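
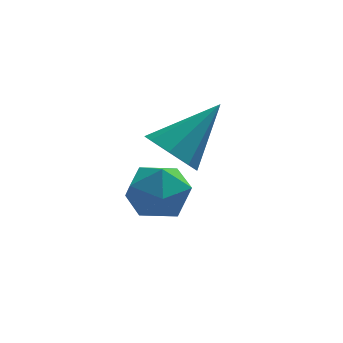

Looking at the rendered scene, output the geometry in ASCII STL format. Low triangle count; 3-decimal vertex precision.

solid 
facet normal -0.665 -0.366 -0.651
outer loop
vertex 1.016 2.395 -0.46
vertex 0.655 2.243 -0.006
vertex 0.723 2.73 -0.349
endloop
endfacet
facet normal 0.604 0.671 -0.430
outer loop
vertex 1.016 2.395 -0.46
vertex 0.723 2.73 -0.349
vertex 1.585 2.757 0.906
endloop
endfacet
facet normal -0.664 -0.366 -0.652
outer loop
vertex 0.723 2.73 -0.349
vertex 0.655 2.243 -0.006
vertex 0.389 2.78 -0.037
endloop
endfacet
facet normal 0.078 0.994 -0.075
outer loop
vertex 0.723 2.73 -0.349
vertex 0.389 2.78 -0.037
vertex 1.585 2.757 0.906
endloop
endfacet
facet normal -0.665 -0.367 -0.651
outer loop
vertex 0.389 2.78 -0.037
vertex 0.655 2.243 -0.006
vertex 0.212 2.515 0.293
endloop
endfacet
facet normal -0.351 0.813 0.465
outer loop
vertex 0.389 2.78 -0.037
vertex 0.212 2.515 0.293
vertex 1.585 2.757 0.906
endloop
endfacet
facet normal -0.665 -0.368 -0.650
outer loop
vertex 0.212 2.515 0.293
vertex 0.655 2.243 -0.006
vertex 0.294 2.091 0.449
endloop
endfacet
facet normal -0.431 0.237 0.871
outer loop
vertex 0.212 2.515 0.293
vertex 0.294 2.091 0.449
vertex 1.585 2.757 0.906
endloop
endfacet
facet normal -0.665 -0.366 -0.650
outer loop
vertex 0.294 2.091 0.449
vertex 0.655 2.243 -0.006
vertex 0.587 1.756 0.338
endloop
endfacet
facet normal -0.115 -0.401 0.909
outer loop
vertex 0.294 2.091 0.449
vertex 0.587 1.756 0.338
vertex 1.585 2.757 0.906
endloop
endfacet
facet normal -0.664 -0.368 -0.652
outer loop
vertex 0.587 1.756 0.338
vertex 0.655 2.243 -0.006
vertex 0.921 1.706 0.026
endloop
endfacet
facet normal 0.410 -0.724 0.555
outer loop
vertex 0.587 1.756 0.338
vertex 0.921 1.706 0.026
vertex 1.585 2.757 0.906
endloop
endfacet
facet normal -0.665 -0.368 -0.650
outer loop
vertex 0.921 1.706 0.026
vertex 0.655 2.243 -0.006
vertex 1.098 1.971 -0.305
endloop
endfacet
facet normal 0.840 -0.543 0.015
outer loop
vertex 0.921 1.706 0.026
vertex 1.098 1.971 -0.305
vertex 1.585 2.757 0.906
endloop
endfacet
facet normal -0.665 -0.367 -0.651
outer loop
vertex 1.098 1.971 -0.305
vertex 0.655 2.243 -0.006
vertex 1.016 2.395 -0.46
endloop
endfacet
facet normal 0.919 0.034 -0.392
outer loop
vertex 1.098 1.971 -0.305
vertex 1.016 2.395 -0.46
vertex 1.585 2.757 0.906
endloop
endfacet
facet normal -0.951 -0.283 -0.127
outer loop
vertex -0.242 0.678 -0.007
vertex -0.05 0.074 -0.1
vertex -0.19 0.278 0.492
endloop
endfacet
facet normal -0.908 0.275 0.315
outer loop
vertex -0.242 0.678 -0.007
vertex -0.19 0.278 0.492
vertex 0.012 0.884 0.545
endloop
endfacet
facet normal -0.587 0.809 -0.032
outer loop
vertex -0.242 0.678 -0.007
vertex 0.012 0.884 0.545
vertex 0.277 1.054 -0.014
endloop
endfacet
facet normal -0.431 0.582 -0.690
outer loop
vertex -0.242 0.678 -0.007
vertex 0.277 1.054 -0.014
vertex 0.238 0.553 -0.412
endloop
endfacet
facet normal -0.656 -0.093 -0.749
outer loop
vertex -0.242 0.678 -0.007
vertex 0.238 0.553 -0.412
vertex -0.05 0.074 -0.1
endloop
endfacet
facet normal -0.491 0.088 0.866
outer loop
vertex 0.012 0.884 0.545
vertex -0.19 0.278 0.492
vertex 0.362 0.407 0.792
endloop
endfacet
facet normal -0.562 -0.814 0.148
outer loop
vertex -0.19 0.278 0.492
vertex -0.05 0.074 -0.1
vertex 0.323 -0.094 0.394
endloop
endfacet
facet normal -0.086 -0.507 -0.858
outer loop
vertex -0.05 0.074 -0.1
vertex 0.238 0.553 -0.412
vertex 0.588 0.076 -0.165
endloop
endfacet
facet normal 0.278 0.584 -0.763
outer loop
vertex 0.238 0.553 -0.412
vertex 0.277 1.054 -0.014
vertex 0.79 0.682 -0.112
endloop
endfacet
facet normal 0.028 0.953 0.303
outer loop
vertex 0.277 1.054 -0.014
vertex 0.012 0.884 0.545
vertex 0.65 0.886 0.48
endloop
endfacet
facet normal 0.431 -0.582 0.690
outer loop
vertex 0.842 0.282 0.387
vertex 0.362 0.407 0.792
vertex 0.323 -0.094 0.394
endloop
endfacet
facet normal 0.587 -0.809 0.032
outer loop
vertex 0.842 0.282 0.387
vertex 0.323 -0.094 0.394
vertex 0.588 0.076 -0.165
endloop
endfacet
facet normal 0.908 -0.275 -0.315
outer loop
vertex 0.842 0.282 0.387
vertex 0.588 0.076 -0.165
vertex 0.79 0.682 -0.112
endloop
endfacet
facet normal 0.951 0.283 0.127
outer loop
vertex 0.842 0.282 0.387
vertex 0.79 0.682 -0.112
vertex 0.65 0.886 0.48
endloop
endfacet
facet normal 0.656 0.093 0.749
outer loop
vertex 0.842 0.282 0.387
vertex 0.65 0.886 0.48
vertex 0.362 0.407 0.792
endloop
endfacet
facet normal -0.278 -0.584 0.763
outer loop
vertex 0.323 -0.094 0.394
vertex 0.362 0.407 0.792
vertex -0.19 0.278 0.492
endloop
endfacet
facet normal -0.028 -0.953 -0.303
outer loop
vertex 0.588 0.076 -0.165
vertex 0.323 -0.094 0.394
vertex -0.05 0.074 -0.1
endloop
endfacet
facet normal 0.491 -0.088 -0.866
outer loop
vertex 0.79 0.682 -0.112
vertex 0.588 0.076 -0.165
vertex 0.238 0.553 -0.412
endloop
endfacet
facet normal 0.562 0.814 -0.148
outer loop
vertex 0.65 0.886 0.48
vertex 0.79 0.682 -0.112
vertex 0.277 1.054 -0.014
endloop
endfacet
facet normal 0.086 0.507 0.858
outer loop
vertex 0.362 0.407 0.792
vertex 0.65 0.886 0.48
vertex 0.012 0.884 0.545
endloop
endfacet

endsolid


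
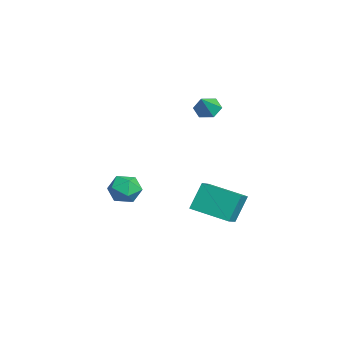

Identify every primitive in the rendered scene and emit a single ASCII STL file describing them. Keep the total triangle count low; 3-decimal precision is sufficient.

solid 
facet normal -0.523 -0.825 0.215
outer loop
vertex 0.95 -0.862 0.459
vertex 0.15 -0.465 0.034
vertex 1.337 -1.436 -0.803
endloop
endfacet
facet normal 0.809 -0.401 0.430
outer loop
vertex 2.29 0.065 -1.194
vertex 0.95 -0.862 0.459
vertex 1.337 -1.436 -0.803
endloop
endfacet
facet normal -0.524 -0.825 0.214
outer loop
vertex 1.337 -1.436 -0.803
vertex 0.15 -0.465 0.034
vertex 0.537 -1.038 -1.229
endloop
endfacet
facet normal 0.268 -0.399 -0.877
outer loop
vertex 0.537 -1.038 -1.229
vertex 2.29 0.065 -1.194
vertex 1.337 -1.436 -0.803
endloop
endfacet
facet normal -0.268 0.399 0.877
outer loop
vertex 0.95 -0.862 0.459
vertex 1.103 1.036 -0.357
vertex 0.15 -0.465 0.034
endloop
endfacet
facet normal 0.808 -0.402 0.430
outer loop
vertex 1.903 0.638 0.069
vertex 0.95 -0.862 0.459
vertex 2.29 0.065 -1.194
endloop
endfacet
facet normal -0.269 0.399 0.877
outer loop
vertex 1.903 0.638 0.069
vertex 1.103 1.036 -0.357
vertex 0.95 -0.862 0.459
endloop
endfacet
facet normal -0.809 0.401 -0.430
outer loop
vertex 0.15 -0.465 0.034
vertex 1.103 1.036 -0.357
vertex 0.537 -1.038 -1.229
endloop
endfacet
facet normal 0.268 -0.398 -0.877
outer loop
vertex 1.49 0.462 -1.619
vertex 2.29 0.065 -1.194
vertex 0.537 -1.038 -1.229
endloop
endfacet
facet normal -0.808 0.402 -0.431
outer loop
vertex 0.537 -1.038 -1.229
vertex 1.103 1.036 -0.357
vertex 1.49 0.462 -1.619
endloop
endfacet
facet normal 0.523 0.825 -0.214
outer loop
vertex 1.49 0.462 -1.619
vertex 1.903 0.638 0.069
vertex 2.29 0.065 -1.194
endloop
endfacet
facet normal 0.524 0.824 -0.214
outer loop
vertex 1.103 1.036 -0.357
vertex 1.903 0.638 0.069
vertex 1.49 0.462 -1.619
endloop
endfacet
facet normal -0.118 0.169 0.978
outer loop
vertex -4.269 -3.113 -1.375
vertex -4.196 -3.958 -1.22
vertex -3.494 -3.458 -1.222
endloop
endfacet
facet normal 0.194 0.727 0.658
outer loop
vertex -4.269 -3.113 -1.375
vertex -3.494 -3.458 -1.222
vertex -3.588 -2.869 -1.845
endloop
endfacet
facet normal -0.243 0.959 0.146
outer loop
vertex -4.269 -3.113 -1.375
vertex -3.588 -2.869 -1.845
vertex -4.349 -3.004 -2.226
endloop
endfacet
facet normal -0.825 0.546 0.147
outer loop
vertex -4.269 -3.113 -1.375
vertex -4.349 -3.004 -2.226
vertex -4.725 -3.677 -1.84
endloop
endfacet
facet normal -0.747 0.057 0.663
outer loop
vertex -4.269 -3.113 -1.375
vertex -4.725 -3.677 -1.84
vertex -4.196 -3.958 -1.22
endloop
endfacet
facet normal 0.795 0.496 0.349
outer loop
vertex -3.588 -2.869 -1.845
vertex -3.494 -3.458 -1.222
vertex -3.095 -3.563 -1.98
endloop
endfacet
facet normal 0.291 -0.406 0.866
outer loop
vertex -3.494 -3.458 -1.222
vertex -4.196 -3.958 -1.22
vertex -3.471 -4.236 -1.594
endloop
endfacet
facet normal -0.728 -0.586 0.355
outer loop
vertex -4.196 -3.958 -1.22
vertex -4.725 -3.677 -1.84
vertex -4.232 -4.371 -1.975
endloop
endfacet
facet normal -0.855 0.203 -0.478
outer loop
vertex -4.725 -3.677 -1.84
vertex -4.349 -3.004 -2.226
vertex -4.326 -3.782 -2.598
endloop
endfacet
facet normal 0.086 0.872 -0.481
outer loop
vertex -4.349 -3.004 -2.226
vertex -3.588 -2.869 -1.845
vertex -3.624 -3.282 -2.6
endloop
endfacet
facet normal 0.825 -0.546 -0.147
outer loop
vertex -3.551 -4.127 -2.445
vertex -3.095 -3.563 -1.98
vertex -3.471 -4.236 -1.594
endloop
endfacet
facet normal 0.243 -0.959 -0.146
outer loop
vertex -3.551 -4.127 -2.445
vertex -3.471 -4.236 -1.594
vertex -4.232 -4.371 -1.975
endloop
endfacet
facet normal -0.194 -0.727 -0.658
outer loop
vertex -3.551 -4.127 -2.445
vertex -4.232 -4.371 -1.975
vertex -4.326 -3.782 -2.598
endloop
endfacet
facet normal 0.118 -0.169 -0.978
outer loop
vertex -3.551 -4.127 -2.445
vertex -4.326 -3.782 -2.598
vertex -3.624 -3.282 -2.6
endloop
endfacet
facet normal 0.747 -0.057 -0.663
outer loop
vertex -3.551 -4.127 -2.445
vertex -3.624 -3.282 -2.6
vertex -3.095 -3.563 -1.98
endloop
endfacet
facet normal 0.855 -0.203 0.478
outer loop
vertex -3.471 -4.236 -1.594
vertex -3.095 -3.563 -1.98
vertex -3.494 -3.458 -1.222
endloop
endfacet
facet normal -0.086 -0.872 0.481
outer loop
vertex -4.232 -4.371 -1.975
vertex -3.471 -4.236 -1.594
vertex -4.196 -3.958 -1.22
endloop
endfacet
facet normal -0.795 -0.496 -0.349
outer loop
vertex -4.326 -3.782 -2.598
vertex -4.232 -4.371 -1.975
vertex -4.725 -3.677 -1.84
endloop
endfacet
facet normal -0.291 0.406 -0.866
outer loop
vertex -3.624 -3.282 -2.6
vertex -4.326 -3.782 -2.598
vertex -4.349 -3.004 -2.226
endloop
endfacet
facet normal 0.728 0.586 -0.355
outer loop
vertex -3.095 -3.563 -1.98
vertex -3.624 -3.282 -2.6
vertex -3.588 -2.869 -1.845
endloop
endfacet
facet normal -0.643 0.326 -0.693
outer loop
vertex -4.06 -0.307 2.268
vertex -4.329 0.103 2.711
vertex -3.824 0.305 2.337
endloop
endfacet
facet normal 0.884 -0.300 -0.358
outer loop
vertex -4.06 -0.307 2.268
vertex -3.824 0.305 2.337
vertex -3.531 -0.303 3.569
endloop
endfacet
facet normal -0.643 0.327 -0.692
outer loop
vertex -3.824 0.305 2.337
vertex -4.329 0.103 2.711
vertex -4.092 0.715 2.78
endloop
endfacet
facet normal 0.859 0.510 0.047
outer loop
vertex -3.824 0.305 2.337
vertex -4.092 0.715 2.78
vertex -3.531 -0.303 3.569
endloop
endfacet
facet normal -0.643 0.327 -0.693
outer loop
vertex -4.092 0.715 2.78
vertex -4.329 0.103 2.711
vertex -4.597 0.512 3.153
endloop
endfacet
facet normal 0.244 0.674 0.697
outer loop
vertex -4.092 0.715 2.78
vertex -4.597 0.512 3.153
vertex -3.531 -0.303 3.569
endloop
endfacet
facet normal -0.643 0.327 -0.693
outer loop
vertex -4.597 0.512 3.153
vertex -4.329 0.103 2.711
vertex -4.834 -0.1 3.084
endloop
endfacet
facet normal -0.345 0.028 0.938
outer loop
vertex -4.597 0.512 3.153
vertex -4.834 -0.1 3.084
vertex -3.531 -0.303 3.569
endloop
endfacet
facet normal -0.643 0.327 -0.693
outer loop
vertex -4.834 -0.1 3.084
vertex -4.329 0.103 2.711
vertex -4.566 -0.509 2.642
endloop
endfacet
facet normal -0.320 -0.784 0.532
outer loop
vertex -4.834 -0.1 3.084
vertex -4.566 -0.509 2.642
vertex -3.531 -0.303 3.569
endloop
endfacet
facet normal -0.643 0.327 -0.693
outer loop
vertex -4.566 -0.509 2.642
vertex -4.329 0.103 2.711
vertex -4.06 -0.307 2.268
endloop
endfacet
facet normal 0.293 -0.949 -0.116
outer loop
vertex -4.566 -0.509 2.642
vertex -4.06 -0.307 2.268
vertex -3.531 -0.303 3.569
endloop
endfacet

endsolid


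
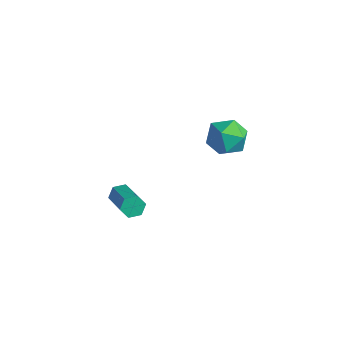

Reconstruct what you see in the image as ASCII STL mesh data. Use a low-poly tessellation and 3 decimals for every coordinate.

solid 
facet normal -0.807 0.343 -0.481
outer loop
vertex -3.271 -2.644 -3.746
vertex -3.59 -2.814 -3.332
vertex -3.378 -2.307 -3.326
endloop
endfacet
facet normal 0.558 0.711 -0.428
outer loop
vertex -3.271 -2.644 -3.746
vertex -3.378 -2.307 -3.326
vertex -1.69 -3.316 -2.802
endloop
endfacet
facet normal 0.558 0.711 -0.429
outer loop
vertex -1.69 -3.316 -2.802
vertex -3.378 -2.307 -3.326
vertex -1.798 -2.978 -2.382
endloop
endfacet
facet normal 0.806 -0.342 0.483
outer loop
vertex -1.69 -3.316 -2.802
vertex -1.798 -2.978 -2.382
vertex -2.01 -3.486 -2.388
endloop
endfacet
facet normal -0.806 0.343 -0.483
outer loop
vertex -3.378 -2.307 -3.326
vertex -3.59 -2.814 -3.332
vertex -3.698 -2.476 -2.912
endloop
endfacet
facet normal 0.110 0.888 0.447
outer loop
vertex -3.378 -2.307 -3.326
vertex -3.698 -2.476 -2.912
vertex -1.798 -2.978 -2.382
endloop
endfacet
facet normal 0.110 0.887 0.448
outer loop
vertex -1.798 -2.978 -2.382
vertex -3.698 -2.476 -2.912
vertex -2.117 -3.148 -1.967
endloop
endfacet
facet normal 0.807 -0.343 0.480
outer loop
vertex -1.798 -2.978 -2.382
vertex -2.117 -3.148 -1.967
vertex -2.01 -3.486 -2.388
endloop
endfacet
facet normal -0.806 0.342 -0.483
outer loop
vertex -3.698 -2.476 -2.912
vertex -3.59 -2.814 -3.332
vertex -3.91 -2.984 -2.918
endloop
endfacet
facet normal -0.449 0.177 0.876
outer loop
vertex -3.698 -2.476 -2.912
vertex -3.91 -2.984 -2.918
vertex -2.117 -3.148 -1.967
endloop
endfacet
facet normal -0.449 0.175 0.876
outer loop
vertex -2.117 -3.148 -1.967
vertex -3.91 -2.984 -2.918
vertex -2.329 -3.656 -1.974
endloop
endfacet
facet normal 0.807 -0.343 0.481
outer loop
vertex -2.117 -3.148 -1.967
vertex -2.329 -3.656 -1.974
vertex -2.01 -3.486 -2.388
endloop
endfacet
facet normal -0.806 0.342 -0.483
outer loop
vertex -3.91 -2.984 -2.918
vertex -3.59 -2.814 -3.332
vertex -3.802 -3.322 -3.338
endloop
endfacet
facet normal -0.558 -0.711 0.428
outer loop
vertex -3.91 -2.984 -2.918
vertex -3.802 -3.322 -3.338
vertex -2.329 -3.656 -1.974
endloop
endfacet
facet normal -0.558 -0.711 0.428
outer loop
vertex -2.329 -3.656 -1.974
vertex -3.802 -3.322 -3.338
vertex -2.222 -3.993 -2.394
endloop
endfacet
facet normal 0.807 -0.343 0.481
outer loop
vertex -2.329 -3.656 -1.974
vertex -2.222 -3.993 -2.394
vertex -2.01 -3.486 -2.388
endloop
endfacet
facet normal -0.807 0.343 -0.480
outer loop
vertex -3.802 -3.322 -3.338
vertex -3.59 -2.814 -3.332
vertex -3.483 -3.152 -3.753
endloop
endfacet
facet normal -0.109 -0.887 -0.448
outer loop
vertex -3.802 -3.322 -3.338
vertex -3.483 -3.152 -3.753
vertex -2.222 -3.993 -2.394
endloop
endfacet
facet normal -0.110 -0.888 -0.447
outer loop
vertex -2.222 -3.993 -2.394
vertex -3.483 -3.152 -3.753
vertex -1.902 -3.824 -2.808
endloop
endfacet
facet normal 0.806 -0.343 0.483
outer loop
vertex -2.222 -3.993 -2.394
vertex -1.902 -3.824 -2.808
vertex -2.01 -3.486 -2.388
endloop
endfacet
facet normal -0.807 0.343 -0.481
outer loop
vertex -3.483 -3.152 -3.753
vertex -3.59 -2.814 -3.332
vertex -3.271 -2.644 -3.746
endloop
endfacet
facet normal 0.449 -0.175 -0.876
outer loop
vertex -3.483 -3.152 -3.753
vertex -3.271 -2.644 -3.746
vertex -1.902 -3.824 -2.808
endloop
endfacet
facet normal 0.448 -0.177 -0.876
outer loop
vertex -1.902 -3.824 -2.808
vertex -3.271 -2.644 -3.746
vertex -1.69 -3.316 -2.802
endloop
endfacet
facet normal 0.806 -0.342 0.483
outer loop
vertex -1.902 -3.824 -2.808
vertex -1.69 -3.316 -2.802
vertex -2.01 -3.486 -2.388
endloop
endfacet
facet normal -0.991 0.093 0.098
outer loop
vertex -3.17 2.661 -1.587
vertex -3.302 1.811 -2.116
vertex -3.206 1.771 -1.112
endloop
endfacet
facet normal -0.651 0.378 0.658
outer loop
vertex -3.17 2.661 -1.587
vertex -3.206 1.771 -1.112
vertex -2.525 2.464 -0.836
endloop
endfacet
facet normal -0.212 0.885 0.414
outer loop
vertex -3.17 2.661 -1.587
vertex -2.525 2.464 -0.836
vertex -2.201 2.931 -1.669
endloop
endfacet
facet normal -0.280 0.913 -0.296
outer loop
vertex -3.17 2.661 -1.587
vertex -2.201 2.931 -1.669
vertex -2.68 2.528 -2.46
endloop
endfacet
facet normal -0.761 0.424 -0.492
outer loop
vertex -3.17 2.661 -1.587
vertex -2.68 2.528 -2.46
vertex -3.302 1.811 -2.116
endloop
endfacet
facet normal -0.254 -0.132 0.958
outer loop
vertex -2.525 2.464 -0.836
vertex -3.206 1.771 -1.112
vertex -2.26 1.492 -0.9
endloop
endfacet
facet normal -0.802 -0.594 0.053
outer loop
vertex -3.206 1.771 -1.112
vertex -3.302 1.811 -2.116
vertex -2.739 1.089 -1.691
endloop
endfacet
facet normal -0.431 -0.058 -0.901
outer loop
vertex -3.302 1.811 -2.116
vertex -2.68 2.528 -2.46
vertex -2.415 1.556 -2.524
endloop
endfacet
facet normal 0.347 0.734 -0.584
outer loop
vertex -2.68 2.528 -2.46
vertex -2.201 2.931 -1.669
vertex -1.734 2.249 -2.248
endloop
endfacet
facet normal 0.457 0.688 0.564
outer loop
vertex -2.201 2.931 -1.669
vertex -2.525 2.464 -0.836
vertex -1.638 2.209 -1.244
endloop
endfacet
facet normal 0.280 -0.913 0.296
outer loop
vertex -1.77 1.359 -1.773
vertex -2.26 1.492 -0.9
vertex -2.739 1.089 -1.691
endloop
endfacet
facet normal 0.212 -0.885 -0.414
outer loop
vertex -1.77 1.359 -1.773
vertex -2.739 1.089 -1.691
vertex -2.415 1.556 -2.524
endloop
endfacet
facet normal 0.651 -0.378 -0.658
outer loop
vertex -1.77 1.359 -1.773
vertex -2.415 1.556 -2.524
vertex -1.734 2.249 -2.248
endloop
endfacet
facet normal 0.991 -0.093 -0.098
outer loop
vertex -1.77 1.359 -1.773
vertex -1.734 2.249 -2.248
vertex -1.638 2.209 -1.244
endloop
endfacet
facet normal 0.761 -0.424 0.492
outer loop
vertex -1.77 1.359 -1.773
vertex -1.638 2.209 -1.244
vertex -2.26 1.492 -0.9
endloop
endfacet
facet normal -0.347 -0.734 0.584
outer loop
vertex -2.739 1.089 -1.691
vertex -2.26 1.492 -0.9
vertex -3.206 1.771 -1.112
endloop
endfacet
facet normal -0.457 -0.688 -0.564
outer loop
vertex -2.415 1.556 -2.524
vertex -2.739 1.089 -1.691
vertex -3.302 1.811 -2.116
endloop
endfacet
facet normal 0.254 0.132 -0.958
outer loop
vertex -1.734 2.249 -2.248
vertex -2.415 1.556 -2.524
vertex -2.68 2.528 -2.46
endloop
endfacet
facet normal 0.802 0.594 -0.053
outer loop
vertex -1.638 2.209 -1.244
vertex -1.734 2.249 -2.248
vertex -2.201 2.931 -1.669
endloop
endfacet
facet normal 0.431 0.058 0.901
outer loop
vertex -2.26 1.492 -0.9
vertex -1.638 2.209 -1.244
vertex -2.525 2.464 -0.836
endloop
endfacet

endsolid


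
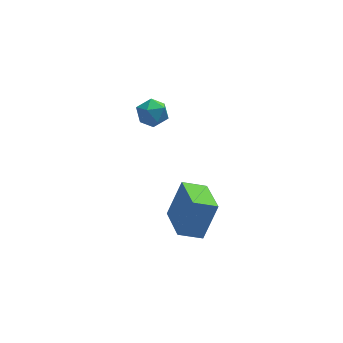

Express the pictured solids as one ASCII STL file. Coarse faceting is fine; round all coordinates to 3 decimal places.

solid 
facet normal 0.253 0.859 0.446
outer loop
vertex -1.698 4.599 0.022
vertex -1.579 4.252 0.623
vertex -1.058 4.34 0.157
endloop
endfacet
facet normal 0.408 0.878 -0.250
outer loop
vertex -1.698 4.599 0.022
vertex -1.058 4.34 0.157
vertex -1.331 4.283 -0.489
endloop
endfacet
facet normal -0.195 0.765 -0.613
outer loop
vertex -1.698 4.599 0.022
vertex -1.331 4.283 -0.489
vertex -2.022 4.16 -0.423
endloop
endfacet
facet normal -0.722 0.677 -0.142
outer loop
vertex -1.698 4.599 0.022
vertex -2.022 4.16 -0.423
vertex -2.175 4.141 0.264
endloop
endfacet
facet normal -0.445 0.734 0.512
outer loop
vertex -1.698 4.599 0.022
vertex -2.175 4.141 0.264
vertex -1.579 4.252 0.623
endloop
endfacet
facet normal 0.855 0.339 -0.391
outer loop
vertex -1.331 4.283 -0.489
vertex -1.058 4.34 0.157
vertex -0.985 3.739 -0.204
endloop
endfacet
facet normal 0.605 0.308 0.734
outer loop
vertex -1.058 4.34 0.157
vertex -1.579 4.252 0.623
vertex -1.138 3.72 0.483
endloop
endfacet
facet normal -0.527 0.106 0.843
outer loop
vertex -1.579 4.252 0.623
vertex -2.175 4.141 0.264
vertex -1.829 3.597 0.549
endloop
endfacet
facet normal -0.976 0.012 -0.217
outer loop
vertex -2.175 4.141 0.264
vertex -2.022 4.16 -0.423
vertex -2.102 3.54 -0.097
endloop
endfacet
facet normal -0.122 0.157 -0.980
outer loop
vertex -2.022 4.16 -0.423
vertex -1.331 4.283 -0.489
vertex -1.581 3.628 -0.563
endloop
endfacet
facet normal 0.722 -0.677 0.142
outer loop
vertex -1.462 3.281 0.038
vertex -0.985 3.739 -0.204
vertex -1.138 3.72 0.483
endloop
endfacet
facet normal 0.195 -0.765 0.613
outer loop
vertex -1.462 3.281 0.038
vertex -1.138 3.72 0.483
vertex -1.829 3.597 0.549
endloop
endfacet
facet normal -0.408 -0.878 0.250
outer loop
vertex -1.462 3.281 0.038
vertex -1.829 3.597 0.549
vertex -2.102 3.54 -0.097
endloop
endfacet
facet normal -0.253 -0.859 -0.446
outer loop
vertex -1.462 3.281 0.038
vertex -2.102 3.54 -0.097
vertex -1.581 3.628 -0.563
endloop
endfacet
facet normal 0.445 -0.734 -0.512
outer loop
vertex -1.462 3.281 0.038
vertex -1.581 3.628 -0.563
vertex -0.985 3.739 -0.204
endloop
endfacet
facet normal 0.976 -0.012 0.217
outer loop
vertex -1.138 3.72 0.483
vertex -0.985 3.739 -0.204
vertex -1.058 4.34 0.157
endloop
endfacet
facet normal 0.122 -0.157 0.980
outer loop
vertex -1.829 3.597 0.549
vertex -1.138 3.72 0.483
vertex -1.579 4.252 0.623
endloop
endfacet
facet normal -0.855 -0.339 0.391
outer loop
vertex -2.102 3.54 -0.097
vertex -1.829 3.597 0.549
vertex -2.175 4.141 0.264
endloop
endfacet
facet normal -0.605 -0.308 -0.734
outer loop
vertex -1.581 3.628 -0.563
vertex -2.102 3.54 -0.097
vertex -2.022 4.16 -0.423
endloop
endfacet
facet normal 0.527 -0.106 -0.843
outer loop
vertex -0.985 3.739 -0.204
vertex -1.581 3.628 -0.563
vertex -1.331 4.283 -0.489
endloop
endfacet
facet normal -0.922 -0.016 0.386
outer loop
vertex -0.789 -1.293 -0.474
vertex -0.962 0.301 -0.819
vertex -1.399 -1.678 -1.947
endloop
endfacet
facet normal 0.106 -0.972 0.210
outer loop
vertex -0.458 -1.661 -2.341
vertex -0.789 -1.293 -0.474
vertex -1.399 -1.678 -1.947
endloop
endfacet
facet normal -0.923 -0.016 0.386
outer loop
vertex -1.399 -1.678 -1.947
vertex -0.962 0.301 -0.819
vertex -1.571 -0.084 -2.292
endloop
endfacet
facet normal -0.372 -0.235 -0.898
outer loop
vertex -1.571 -0.084 -2.292
vertex -0.458 -1.661 -2.341
vertex -1.399 -1.678 -1.947
endloop
endfacet
facet normal 0.372 0.235 0.898
outer loop
vertex -0.789 -1.293 -0.474
vertex -0.021 0.318 -1.213
vertex -0.962 0.301 -0.819
endloop
endfacet
facet normal 0.106 -0.972 0.210
outer loop
vertex 0.151 -1.276 -0.868
vertex -0.789 -1.293 -0.474
vertex -0.458 -1.661 -2.341
endloop
endfacet
facet normal 0.372 0.235 0.898
outer loop
vertex 0.151 -1.276 -0.868
vertex -0.021 0.318 -1.213
vertex -0.789 -1.293 -0.474
endloop
endfacet
facet normal -0.106 0.972 -0.210
outer loop
vertex -0.962 0.301 -0.819
vertex -0.021 0.318 -1.213
vertex -1.571 -0.084 -2.292
endloop
endfacet
facet normal -0.372 -0.235 -0.898
outer loop
vertex -0.631 -0.067 -2.686
vertex -0.458 -1.661 -2.341
vertex -1.571 -0.084 -2.292
endloop
endfacet
facet normal -0.106 0.972 -0.210
outer loop
vertex -1.571 -0.084 -2.292
vertex -0.021 0.318 -1.213
vertex -0.631 -0.067 -2.686
endloop
endfacet
facet normal 0.922 0.017 -0.386
outer loop
vertex -0.631 -0.067 -2.686
vertex 0.151 -1.276 -0.868
vertex -0.458 -1.661 -2.341
endloop
endfacet
facet normal 0.922 0.016 -0.386
outer loop
vertex -0.021 0.318 -1.213
vertex 0.151 -1.276 -0.868
vertex -0.631 -0.067 -2.686
endloop
endfacet

endsolid


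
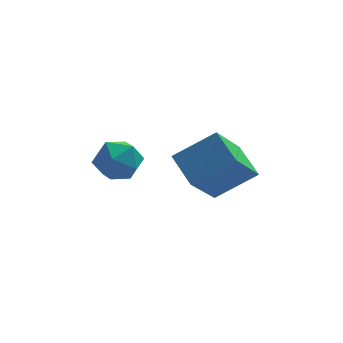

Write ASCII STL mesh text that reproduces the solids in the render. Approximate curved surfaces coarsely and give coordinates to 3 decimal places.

solid 
facet normal -0.852 0.328 0.408
outer loop
vertex -3.283 -2.168 3.43
vertex -3.504 -2.791 3.47
vertex -3.162 -2.528 3.972
endloop
endfacet
facet normal -0.309 0.759 0.573
outer loop
vertex -3.283 -2.168 3.43
vertex -3.162 -2.528 3.972
vertex -2.687 -2.143 3.718
endloop
endfacet
facet normal -0.024 0.999 -0.038
outer loop
vertex -3.283 -2.168 3.43
vertex -2.687 -2.143 3.718
vertex -2.735 -2.169 3.057
endloop
endfacet
facet normal -0.392 0.716 -0.578
outer loop
vertex -3.283 -2.168 3.43
vertex -2.735 -2.169 3.057
vertex -3.24 -2.569 2.904
endloop
endfacet
facet normal -0.904 0.301 -0.304
outer loop
vertex -3.283 -2.168 3.43
vertex -3.24 -2.569 2.904
vertex -3.504 -2.791 3.47
endloop
endfacet
facet normal 0.186 0.371 0.910
outer loop
vertex -2.687 -2.143 3.718
vertex -3.162 -2.528 3.972
vertex -2.54 -2.751 3.936
endloop
endfacet
facet normal -0.693 -0.325 0.643
outer loop
vertex -3.162 -2.528 3.972
vertex -3.504 -2.791 3.47
vertex -3.045 -3.151 3.783
endloop
endfacet
facet normal -0.778 -0.370 -0.508
outer loop
vertex -3.504 -2.791 3.47
vertex -3.24 -2.569 2.904
vertex -3.093 -3.177 3.122
endloop
endfacet
facet normal 0.052 0.299 -0.953
outer loop
vertex -3.24 -2.569 2.904
vertex -2.735 -2.169 3.057
vertex -2.618 -2.792 2.868
endloop
endfacet
facet normal 0.647 0.758 -0.077
outer loop
vertex -2.735 -2.169 3.057
vertex -2.687 -2.143 3.718
vertex -2.276 -2.529 3.37
endloop
endfacet
facet normal 0.392 -0.716 0.578
outer loop
vertex -2.497 -3.152 3.41
vertex -2.54 -2.751 3.936
vertex -3.045 -3.151 3.783
endloop
endfacet
facet normal 0.024 -0.999 0.038
outer loop
vertex -2.497 -3.152 3.41
vertex -3.045 -3.151 3.783
vertex -3.093 -3.177 3.122
endloop
endfacet
facet normal 0.309 -0.759 -0.573
outer loop
vertex -2.497 -3.152 3.41
vertex -3.093 -3.177 3.122
vertex -2.618 -2.792 2.868
endloop
endfacet
facet normal 0.852 -0.328 -0.408
outer loop
vertex -2.497 -3.152 3.41
vertex -2.618 -2.792 2.868
vertex -2.276 -2.529 3.37
endloop
endfacet
facet normal 0.904 -0.301 0.304
outer loop
vertex -2.497 -3.152 3.41
vertex -2.276 -2.529 3.37
vertex -2.54 -2.751 3.936
endloop
endfacet
facet normal -0.052 -0.299 0.953
outer loop
vertex -3.045 -3.151 3.783
vertex -2.54 -2.751 3.936
vertex -3.162 -2.528 3.972
endloop
endfacet
facet normal -0.647 -0.758 0.077
outer loop
vertex -3.093 -3.177 3.122
vertex -3.045 -3.151 3.783
vertex -3.504 -2.791 3.47
endloop
endfacet
facet normal -0.186 -0.371 -0.910
outer loop
vertex -2.618 -2.792 2.868
vertex -3.093 -3.177 3.122
vertex -3.24 -2.569 2.904
endloop
endfacet
facet normal 0.693 0.325 -0.643
outer loop
vertex -2.276 -2.529 3.37
vertex -2.618 -2.792 2.868
vertex -2.735 -2.169 3.057
endloop
endfacet
facet normal 0.778 0.370 0.508
outer loop
vertex -2.54 -2.751 3.936
vertex -2.276 -2.529 3.37
vertex -2.687 -2.143 3.718
endloop
endfacet
facet normal -0.428 -0.562 0.708
outer loop
vertex -0.283 -3.791 3.999
vertex -0.642 -2.967 4.436
vertex -1.32 -3.875 3.306
endloop
endfacet
facet normal 0.359 -0.825 -0.437
outer loop
vertex -0.678 -3.033 2.244
vertex -0.283 -3.791 3.999
vertex -1.32 -3.875 3.306
endloop
endfacet
facet normal -0.428 -0.561 0.708
outer loop
vertex -1.32 -3.875 3.306
vertex -0.642 -2.967 4.436
vertex -1.679 -3.05 3.743
endloop
endfacet
facet normal -0.829 -0.067 -0.555
outer loop
vertex -1.679 -3.05 3.743
vertex -0.678 -3.033 2.244
vertex -1.32 -3.875 3.306
endloop
endfacet
facet normal 0.829 0.067 0.555
outer loop
vertex -0.283 -3.791 3.999
vertex 0.0 -2.125 3.374
vertex -0.642 -2.967 4.436
endloop
endfacet
facet normal 0.358 -0.825 -0.437
outer loop
vertex 0.359 -2.95 2.937
vertex -0.283 -3.791 3.999
vertex -0.678 -3.033 2.244
endloop
endfacet
facet normal 0.829 0.067 0.555
outer loop
vertex 0.359 -2.95 2.937
vertex 0.0 -2.125 3.374
vertex -0.283 -3.791 3.999
endloop
endfacet
facet normal -0.358 0.825 0.437
outer loop
vertex -0.642 -2.967 4.436
vertex 0.0 -2.125 3.374
vertex -1.679 -3.05 3.743
endloop
endfacet
facet normal -0.829 -0.067 -0.555
outer loop
vertex -1.037 -2.209 2.681
vertex -0.678 -3.033 2.244
vertex -1.679 -3.05 3.743
endloop
endfacet
facet normal -0.359 0.825 0.437
outer loop
vertex -1.679 -3.05 3.743
vertex 0.0 -2.125 3.374
vertex -1.037 -2.209 2.681
endloop
endfacet
facet normal 0.428 0.562 -0.708
outer loop
vertex -1.037 -2.209 2.681
vertex 0.359 -2.95 2.937
vertex -0.678 -3.033 2.244
endloop
endfacet
facet normal 0.428 0.561 -0.708
outer loop
vertex 0.0 -2.125 3.374
vertex 0.359 -2.95 2.937
vertex -1.037 -2.209 2.681
endloop
endfacet

endsolid


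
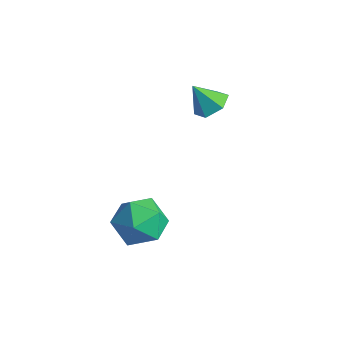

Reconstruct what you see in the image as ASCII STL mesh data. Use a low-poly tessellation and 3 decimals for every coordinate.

solid 
facet normal -0.765 0.642 0.055
outer loop
vertex -0.185 -3.122 -4.045
vertex -0.626 -3.703 -3.394
vertex -0.016 -3.002 -3.089
endloop
endfacet
facet normal -0.157 0.983 -0.096
outer loop
vertex -0.185 -3.122 -4.045
vertex -0.016 -3.002 -3.089
vertex 0.723 -2.946 -3.727
endloop
endfacet
facet normal 0.108 0.707 -0.699
outer loop
vertex -0.185 -3.122 -4.045
vertex 0.723 -2.946 -3.727
vertex 0.57 -3.613 -4.426
endloop
endfacet
facet normal -0.338 0.195 -0.921
outer loop
vertex -0.185 -3.122 -4.045
vertex 0.57 -3.613 -4.426
vertex -0.263 -4.081 -4.22
endloop
endfacet
facet normal -0.877 0.154 -0.456
outer loop
vertex -0.185 -3.122 -4.045
vertex -0.263 -4.081 -4.22
vertex -0.626 -3.703 -3.394
endloop
endfacet
facet normal 0.307 0.849 0.430
outer loop
vertex 0.723 -2.946 -3.727
vertex -0.016 -3.002 -3.089
vertex 0.843 -3.419 -2.88
endloop
endfacet
facet normal -0.677 0.296 0.674
outer loop
vertex -0.016 -3.002 -3.089
vertex -0.626 -3.703 -3.394
vertex 0.01 -3.887 -2.674
endloop
endfacet
facet normal -0.858 -0.491 -0.152
outer loop
vertex -0.626 -3.703 -3.394
vertex -0.263 -4.081 -4.22
vertex -0.143 -4.554 -3.373
endloop
endfacet
facet normal 0.014 -0.424 -0.905
outer loop
vertex -0.263 -4.081 -4.22
vertex 0.57 -3.613 -4.426
vertex 0.596 -4.498 -4.011
endloop
endfacet
facet normal 0.734 0.403 -0.546
outer loop
vertex 0.57 -3.613 -4.426
vertex 0.723 -2.946 -3.727
vertex 1.206 -3.797 -3.706
endloop
endfacet
facet normal 0.338 -0.195 0.921
outer loop
vertex 0.765 -4.378 -3.055
vertex 0.843 -3.419 -2.88
vertex 0.01 -3.887 -2.674
endloop
endfacet
facet normal -0.108 -0.707 0.699
outer loop
vertex 0.765 -4.378 -3.055
vertex 0.01 -3.887 -2.674
vertex -0.143 -4.554 -3.373
endloop
endfacet
facet normal 0.157 -0.983 0.096
outer loop
vertex 0.765 -4.378 -3.055
vertex -0.143 -4.554 -3.373
vertex 0.596 -4.498 -4.011
endloop
endfacet
facet normal 0.765 -0.642 -0.055
outer loop
vertex 0.765 -4.378 -3.055
vertex 0.596 -4.498 -4.011
vertex 1.206 -3.797 -3.706
endloop
endfacet
facet normal 0.877 -0.154 0.456
outer loop
vertex 0.765 -4.378 -3.055
vertex 1.206 -3.797 -3.706
vertex 0.843 -3.419 -2.88
endloop
endfacet
facet normal -0.014 0.424 0.905
outer loop
vertex 0.01 -3.887 -2.674
vertex 0.843 -3.419 -2.88
vertex -0.016 -3.002 -3.089
endloop
endfacet
facet normal -0.734 -0.403 0.546
outer loop
vertex -0.143 -4.554 -3.373
vertex 0.01 -3.887 -2.674
vertex -0.626 -3.703 -3.394
endloop
endfacet
facet normal -0.307 -0.849 -0.430
outer loop
vertex 0.596 -4.498 -4.011
vertex -0.143 -4.554 -3.373
vertex -0.263 -4.081 -4.22
endloop
endfacet
facet normal 0.677 -0.296 -0.674
outer loop
vertex 1.206 -3.797 -3.706
vertex 0.596 -4.498 -4.011
vertex 0.57 -3.613 -4.426
endloop
endfacet
facet normal 0.858 0.491 0.152
outer loop
vertex 0.843 -3.419 -2.88
vertex 1.206 -3.797 -3.706
vertex 0.723 -2.946 -3.727
endloop
endfacet
facet normal 0.414 0.382 -0.826
outer loop
vertex 0.366 -0.446 0.105
vertex -0.222 -0.39 -0.164
vertex 0.024 0.1 0.186
endloop
endfacet
facet normal 0.459 0.158 0.875
outer loop
vertex 0.366 -0.446 0.105
vertex 0.024 0.1 0.186
vertex -0.658 -0.79 0.704
endloop
endfacet
facet normal 0.414 0.382 -0.826
outer loop
vertex 0.024 0.1 0.186
vertex -0.222 -0.39 -0.164
vertex -0.565 0.157 -0.083
endloop
endfacet
facet normal -0.271 0.631 0.727
outer loop
vertex 0.024 0.1 0.186
vertex -0.565 0.157 -0.083
vertex -0.658 -0.79 0.704
endloop
endfacet
facet normal 0.414 0.382 -0.826
outer loop
vertex -0.565 0.157 -0.083
vertex -0.222 -0.39 -0.164
vertex -0.811 -0.333 -0.433
endloop
endfacet
facet normal -0.925 0.292 0.242
outer loop
vertex -0.565 0.157 -0.083
vertex -0.811 -0.333 -0.433
vertex -0.658 -0.79 0.704
endloop
endfacet
facet normal 0.414 0.381 -0.827
outer loop
vertex -0.811 -0.333 -0.433
vertex -0.222 -0.39 -0.164
vertex -0.469 -0.879 -0.513
endloop
endfacet
facet normal -0.850 -0.519 -0.094
outer loop
vertex -0.811 -0.333 -0.433
vertex -0.469 -0.879 -0.513
vertex -0.658 -0.79 0.704
endloop
endfacet
facet normal 0.414 0.381 -0.827
outer loop
vertex -0.469 -0.879 -0.513
vertex -0.222 -0.39 -0.164
vertex 0.12 -0.936 -0.244
endloop
endfacet
facet normal -0.120 -0.991 0.054
outer loop
vertex -0.469 -0.879 -0.513
vertex 0.12 -0.936 -0.244
vertex -0.658 -0.79 0.704
endloop
endfacet
facet normal 0.414 0.381 -0.827
outer loop
vertex 0.12 -0.936 -0.244
vertex -0.222 -0.39 -0.164
vertex 0.366 -0.446 0.105
endloop
endfacet
facet normal 0.534 -0.652 0.539
outer loop
vertex 0.12 -0.936 -0.244
vertex 0.366 -0.446 0.105
vertex -0.658 -0.79 0.704
endloop
endfacet

endsolid


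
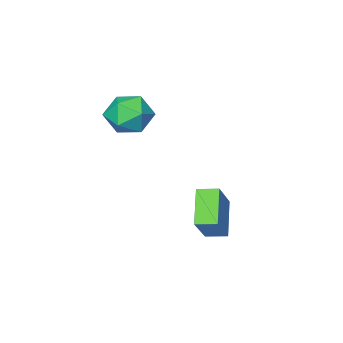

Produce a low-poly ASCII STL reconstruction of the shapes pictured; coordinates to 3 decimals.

solid 
facet normal -0.635 0.762 0.127
outer loop
vertex -1.991 1.178 -3.165
vertex -0.788 1.928 -1.642
vertex -1.09 2.126 -4.343
endloop
endfacet
facet normal -0.578 -0.360 -0.732
outer loop
vertex -0.512 1.432 -4.458
vertex -1.991 1.178 -3.165
vertex -1.09 2.126 -4.343
endloop
endfacet
facet normal -0.635 0.762 0.127
outer loop
vertex -1.09 2.126 -4.343
vertex -0.788 1.928 -1.642
vertex 0.113 2.875 -2.82
endloop
endfacet
facet normal 0.513 0.538 -0.669
outer loop
vertex 0.113 2.875 -2.82
vertex -0.512 1.432 -4.458
vertex -1.09 2.126 -4.343
endloop
endfacet
facet normal -0.512 -0.538 0.670
outer loop
vertex -1.991 1.178 -3.165
vertex -0.21 1.234 -1.757
vertex -0.788 1.928 -1.642
endloop
endfacet
facet normal -0.578 -0.361 -0.732
outer loop
vertex -1.413 0.485 -3.28
vertex -1.991 1.178 -3.165
vertex -0.512 1.432 -4.458
endloop
endfacet
facet normal -0.512 -0.538 0.669
outer loop
vertex -1.413 0.485 -3.28
vertex -0.21 1.234 -1.757
vertex -1.991 1.178 -3.165
endloop
endfacet
facet normal 0.578 0.360 0.732
outer loop
vertex -0.788 1.928 -1.642
vertex -0.21 1.234 -1.757
vertex 0.113 2.875 -2.82
endloop
endfacet
facet normal 0.512 0.538 -0.669
outer loop
vertex 0.691 2.182 -2.935
vertex -0.512 1.432 -4.458
vertex 0.113 2.875 -2.82
endloop
endfacet
facet normal 0.578 0.361 0.732
outer loop
vertex 0.113 2.875 -2.82
vertex -0.21 1.234 -1.757
vertex 0.691 2.182 -2.935
endloop
endfacet
facet normal 0.635 -0.762 -0.127
outer loop
vertex 0.691 2.182 -2.935
vertex -1.413 0.485 -3.28
vertex -0.512 1.432 -4.458
endloop
endfacet
facet normal 0.635 -0.762 -0.127
outer loop
vertex -0.21 1.234 -1.757
vertex -1.413 0.485 -3.28
vertex 0.691 2.182 -2.935
endloop
endfacet
facet normal -0.905 0.124 0.407
outer loop
vertex -0.954 -2.116 0.783
vertex -1.042 -3.208 0.921
vertex -0.598 -2.585 1.717
endloop
endfacet
facet normal -0.489 0.691 0.533
outer loop
vertex -0.954 -2.116 0.783
vertex -0.598 -2.585 1.717
vertex -0.001 -1.791 1.236
endloop
endfacet
facet normal -0.281 0.955 -0.095
outer loop
vertex -0.954 -2.116 0.783
vertex -0.001 -1.791 1.236
vertex -0.077 -1.922 0.142
endloop
endfacet
facet normal -0.568 0.552 -0.610
outer loop
vertex -0.954 -2.116 0.783
vertex -0.077 -1.922 0.142
vertex -0.72 -2.798 -0.052
endloop
endfacet
facet normal -0.953 0.039 -0.299
outer loop
vertex -0.954 -2.116 0.783
vertex -0.72 -2.798 -0.052
vertex -1.042 -3.208 0.921
endloop
endfacet
facet normal 0.093 0.464 0.881
outer loop
vertex -0.001 -1.791 1.236
vertex -0.598 -2.585 1.717
vertex 0.5 -2.682 1.652
endloop
endfacet
facet normal -0.581 -0.452 0.677
outer loop
vertex -0.598 -2.585 1.717
vertex -1.042 -3.208 0.921
vertex -0.143 -3.558 1.458
endloop
endfacet
facet normal -0.660 -0.589 -0.467
outer loop
vertex -1.042 -3.208 0.921
vertex -0.72 -2.798 -0.052
vertex -0.219 -3.689 0.364
endloop
endfacet
facet normal -0.036 0.241 -0.970
outer loop
vertex -0.72 -2.798 -0.052
vertex -0.077 -1.922 0.142
vertex 0.378 -2.895 -0.117
endloop
endfacet
facet normal 0.429 0.893 -0.137
outer loop
vertex -0.077 -1.922 0.142
vertex -0.001 -1.791 1.236
vertex 0.822 -2.272 0.679
endloop
endfacet
facet normal 0.568 -0.552 0.610
outer loop
vertex 0.734 -3.364 0.817
vertex 0.5 -2.682 1.652
vertex -0.143 -3.558 1.458
endloop
endfacet
facet normal 0.281 -0.955 0.095
outer loop
vertex 0.734 -3.364 0.817
vertex -0.143 -3.558 1.458
vertex -0.219 -3.689 0.364
endloop
endfacet
facet normal 0.489 -0.691 -0.533
outer loop
vertex 0.734 -3.364 0.817
vertex -0.219 -3.689 0.364
vertex 0.378 -2.895 -0.117
endloop
endfacet
facet normal 0.905 -0.124 -0.407
outer loop
vertex 0.734 -3.364 0.817
vertex 0.378 -2.895 -0.117
vertex 0.822 -2.272 0.679
endloop
endfacet
facet normal 0.953 -0.039 0.299
outer loop
vertex 0.734 -3.364 0.817
vertex 0.822 -2.272 0.679
vertex 0.5 -2.682 1.652
endloop
endfacet
facet normal 0.036 -0.241 0.970
outer loop
vertex -0.143 -3.558 1.458
vertex 0.5 -2.682 1.652
vertex -0.598 -2.585 1.717
endloop
endfacet
facet normal -0.429 -0.893 0.137
outer loop
vertex -0.219 -3.689 0.364
vertex -0.143 -3.558 1.458
vertex -1.042 -3.208 0.921
endloop
endfacet
facet normal -0.093 -0.464 -0.881
outer loop
vertex 0.378 -2.895 -0.117
vertex -0.219 -3.689 0.364
vertex -0.72 -2.798 -0.052
endloop
endfacet
facet normal 0.581 0.452 -0.677
outer loop
vertex 0.822 -2.272 0.679
vertex 0.378 -2.895 -0.117
vertex -0.077 -1.922 0.142
endloop
endfacet
facet normal 0.660 0.589 0.467
outer loop
vertex 0.5 -2.682 1.652
vertex 0.822 -2.272 0.679
vertex -0.001 -1.791 1.236
endloop
endfacet

endsolid


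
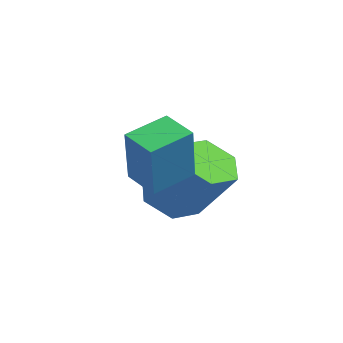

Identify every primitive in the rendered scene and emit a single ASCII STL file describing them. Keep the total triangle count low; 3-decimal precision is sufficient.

solid 
facet normal -0.583 -0.275 -0.765
outer loop
vertex -3.764 -1.205 -4.276
vertex -4.183 -1.786 -3.748
vertex -4.484 -0.951 -3.819
endloop
endfacet
facet normal 0.077 0.918 -0.389
outer loop
vertex -3.764 -1.205 -4.276
vertex -4.484 -0.951 -3.819
vertex -2.639 -0.673 -2.801
endloop
endfacet
facet normal 0.076 0.918 -0.388
outer loop
vertex -2.639 -0.673 -2.801
vertex -4.484 -0.951 -3.819
vertex -3.359 -0.42 -2.343
endloop
endfacet
facet normal 0.583 0.276 0.764
outer loop
vertex -2.639 -0.673 -2.801
vertex -3.359 -0.42 -2.343
vertex -3.057 -1.254 -2.272
endloop
endfacet
facet normal -0.584 -0.275 -0.764
outer loop
vertex -4.484 -0.951 -3.819
vertex -4.183 -1.786 -3.748
vertex -4.902 -1.532 -3.29
endloop
endfacet
facet normal -0.663 0.706 0.251
outer loop
vertex -4.484 -0.951 -3.819
vertex -4.902 -1.532 -3.29
vertex -3.359 -0.42 -2.343
endloop
endfacet
facet normal -0.663 0.706 0.251
outer loop
vertex -3.359 -0.42 -2.343
vertex -4.902 -1.532 -3.29
vertex -3.777 -1.0 -1.815
endloop
endfacet
facet normal 0.583 0.276 0.764
outer loop
vertex -3.359 -0.42 -2.343
vertex -3.777 -1.0 -1.815
vertex -3.057 -1.254 -2.272
endloop
endfacet
facet normal -0.584 -0.275 -0.764
outer loop
vertex -4.902 -1.532 -3.29
vertex -4.183 -1.786 -3.748
vertex -4.601 -2.367 -3.219
endloop
endfacet
facet normal -0.739 -0.212 0.640
outer loop
vertex -4.902 -1.532 -3.29
vertex -4.601 -2.367 -3.219
vertex -3.777 -1.0 -1.815
endloop
endfacet
facet normal -0.739 -0.212 0.640
outer loop
vertex -3.777 -1.0 -1.815
vertex -4.601 -2.367 -3.219
vertex -3.476 -1.835 -1.744
endloop
endfacet
facet normal 0.583 0.275 0.765
outer loop
vertex -3.777 -1.0 -1.815
vertex -3.476 -1.835 -1.744
vertex -3.057 -1.254 -2.272
endloop
endfacet
facet normal -0.583 -0.276 -0.764
outer loop
vertex -4.601 -2.367 -3.219
vertex -4.183 -1.786 -3.748
vertex -3.881 -2.62 -3.677
endloop
endfacet
facet normal -0.075 -0.918 0.389
outer loop
vertex -4.601 -2.367 -3.219
vertex -3.881 -2.62 -3.677
vertex -3.476 -1.835 -1.744
endloop
endfacet
facet normal -0.077 -0.918 0.389
outer loop
vertex -3.476 -1.835 -1.744
vertex -3.881 -2.62 -3.677
vertex -2.756 -2.089 -2.201
endloop
endfacet
facet normal 0.583 0.275 0.765
outer loop
vertex -3.476 -1.835 -1.744
vertex -2.756 -2.089 -2.201
vertex -3.057 -1.254 -2.272
endloop
endfacet
facet normal -0.583 -0.276 -0.764
outer loop
vertex -3.881 -2.62 -3.677
vertex -4.183 -1.786 -3.748
vertex -3.463 -2.04 -4.205
endloop
endfacet
facet normal 0.662 -0.706 -0.251
outer loop
vertex -3.881 -2.62 -3.677
vertex -3.463 -2.04 -4.205
vertex -2.756 -2.089 -2.201
endloop
endfacet
facet normal 0.663 -0.705 -0.251
outer loop
vertex -2.756 -2.089 -2.201
vertex -3.463 -2.04 -4.205
vertex -2.338 -1.508 -2.73
endloop
endfacet
facet normal 0.584 0.275 0.764
outer loop
vertex -2.756 -2.089 -2.201
vertex -2.338 -1.508 -2.73
vertex -3.057 -1.254 -2.272
endloop
endfacet
facet normal -0.583 -0.275 -0.765
outer loop
vertex -3.463 -2.04 -4.205
vertex -4.183 -1.786 -3.748
vertex -3.764 -1.205 -4.276
endloop
endfacet
facet normal 0.739 0.212 -0.640
outer loop
vertex -3.463 -2.04 -4.205
vertex -3.764 -1.205 -4.276
vertex -2.338 -1.508 -2.73
endloop
endfacet
facet normal 0.739 0.212 -0.640
outer loop
vertex -2.338 -1.508 -2.73
vertex -3.764 -1.205 -4.276
vertex -2.639 -0.673 -2.801
endloop
endfacet
facet normal 0.584 0.275 0.764
outer loop
vertex -2.338 -1.508 -2.73
vertex -2.639 -0.673 -2.801
vertex -3.057 -1.254 -2.272
endloop
endfacet
facet normal -0.890 -0.306 0.337
outer loop
vertex -1.813 -3.914 -0.651
vertex -2.064 -2.77 -0.274
vertex -2.551 -3.544 -2.262
endloop
endfacet
facet normal 0.203 -0.930 -0.307
outer loop
vertex -1.696 -3.25 -2.586
vertex -1.813 -3.914 -0.651
vertex -2.551 -3.544 -2.262
endloop
endfacet
facet normal -0.890 -0.307 0.337
outer loop
vertex -2.551 -3.544 -2.262
vertex -2.064 -2.77 -0.274
vertex -2.802 -2.401 -1.885
endloop
endfacet
facet normal -0.407 0.204 -0.890
outer loop
vertex -2.802 -2.401 -1.885
vertex -1.696 -3.25 -2.586
vertex -2.551 -3.544 -2.262
endloop
endfacet
facet normal 0.407 -0.204 0.890
outer loop
vertex -1.813 -3.914 -0.651
vertex -1.209 -2.476 -0.598
vertex -2.064 -2.77 -0.274
endloop
endfacet
facet normal 0.205 -0.930 -0.307
outer loop
vertex -0.958 -3.619 -0.975
vertex -1.813 -3.914 -0.651
vertex -1.696 -3.25 -2.586
endloop
endfacet
facet normal 0.408 -0.204 0.890
outer loop
vertex -0.958 -3.619 -0.975
vertex -1.209 -2.476 -0.598
vertex -1.813 -3.914 -0.651
endloop
endfacet
facet normal -0.204 0.930 0.306
outer loop
vertex -2.064 -2.77 -0.274
vertex -1.209 -2.476 -0.598
vertex -2.802 -2.401 -1.885
endloop
endfacet
facet normal -0.408 0.204 -0.890
outer loop
vertex -1.947 -2.106 -2.209
vertex -1.696 -3.25 -2.586
vertex -2.802 -2.401 -1.885
endloop
endfacet
facet normal -0.204 0.929 0.307
outer loop
vertex -2.802 -2.401 -1.885
vertex -1.209 -2.476 -0.598
vertex -1.947 -2.106 -2.209
endloop
endfacet
facet normal 0.890 0.307 -0.338
outer loop
vertex -1.947 -2.106 -2.209
vertex -0.958 -3.619 -0.975
vertex -1.696 -3.25 -2.586
endloop
endfacet
facet normal 0.890 0.307 -0.337
outer loop
vertex -1.209 -2.476 -0.598
vertex -0.958 -3.619 -0.975
vertex -1.947 -2.106 -2.209
endloop
endfacet

endsolid


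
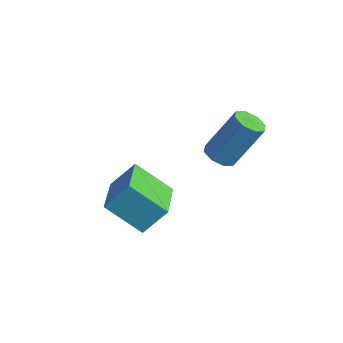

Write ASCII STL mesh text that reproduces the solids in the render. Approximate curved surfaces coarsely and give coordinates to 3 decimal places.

solid 
facet normal -0.247 -0.456 -0.855
outer loop
vertex -2.585 3.162 0.479
vertex -3.162 3.385 0.527
vertex -2.634 3.584 0.268
endloop
endfacet
facet normal 0.963 -0.022 -0.267
outer loop
vertex -2.585 3.162 0.479
vertex -2.634 3.584 0.268
vertex -2.102 4.051 2.146
endloop
endfacet
facet normal 0.963 -0.022 -0.267
outer loop
vertex -2.102 4.051 2.146
vertex -2.634 3.584 0.268
vertex -2.151 4.473 1.934
endloop
endfacet
facet normal 0.248 0.458 0.854
outer loop
vertex -2.102 4.051 2.146
vertex -2.151 4.473 1.934
vertex -2.678 4.275 2.193
endloop
endfacet
facet normal -0.247 -0.458 -0.854
outer loop
vertex -2.634 3.584 0.268
vertex -3.162 3.385 0.527
vertex -2.992 3.889 0.208
endloop
endfacet
facet normal 0.608 0.614 -0.504
outer loop
vertex -2.634 3.584 0.268
vertex -2.992 3.889 0.208
vertex -2.151 4.473 1.934
endloop
endfacet
facet normal 0.608 0.614 -0.504
outer loop
vertex -2.151 4.473 1.934
vertex -2.992 3.889 0.208
vertex -2.509 4.779 1.875
endloop
endfacet
facet normal 0.249 0.456 0.855
outer loop
vertex -2.151 4.473 1.934
vertex -2.509 4.779 1.875
vertex -2.678 4.275 2.193
endloop
endfacet
facet normal -0.248 -0.457 -0.854
outer loop
vertex -2.992 3.889 0.208
vertex -3.162 3.385 0.527
vertex -3.449 3.9 0.335
endloop
endfacet
facet normal -0.102 0.890 -0.445
outer loop
vertex -2.992 3.889 0.208
vertex -3.449 3.9 0.335
vertex -2.509 4.779 1.875
endloop
endfacet
facet normal -0.102 0.890 -0.445
outer loop
vertex -2.509 4.779 1.875
vertex -3.449 3.9 0.335
vertex -2.966 4.79 2.002
endloop
endfacet
facet normal 0.248 0.456 0.855
outer loop
vertex -2.509 4.779 1.875
vertex -2.966 4.79 2.002
vertex -2.678 4.275 2.193
endloop
endfacet
facet normal -0.247 -0.456 -0.855
outer loop
vertex -3.449 3.9 0.335
vertex -3.162 3.385 0.527
vertex -3.738 3.609 0.574
endloop
endfacet
facet normal -0.754 0.645 -0.126
outer loop
vertex -3.449 3.9 0.335
vertex -3.738 3.609 0.574
vertex -2.966 4.79 2.002
endloop
endfacet
facet normal -0.754 0.644 -0.125
outer loop
vertex -2.966 4.79 2.002
vertex -3.738 3.609 0.574
vertex -3.255 4.498 2.241
endloop
endfacet
facet normal 0.247 0.455 0.855
outer loop
vertex -2.966 4.79 2.002
vertex -3.255 4.498 2.241
vertex -2.678 4.275 2.193
endloop
endfacet
facet normal -0.248 -0.458 -0.854
outer loop
vertex -3.738 3.609 0.574
vertex -3.162 3.385 0.527
vertex -3.689 3.187 0.786
endloop
endfacet
facet normal -0.963 0.022 0.267
outer loop
vertex -3.738 3.609 0.574
vertex -3.689 3.187 0.786
vertex -3.255 4.498 2.241
endloop
endfacet
facet normal -0.963 0.022 0.268
outer loop
vertex -3.255 4.498 2.241
vertex -3.689 3.187 0.786
vertex -3.206 4.076 2.452
endloop
endfacet
facet normal 0.247 0.456 0.855
outer loop
vertex -3.255 4.498 2.241
vertex -3.206 4.076 2.452
vertex -2.678 4.275 2.193
endloop
endfacet
facet normal -0.249 -0.456 -0.855
outer loop
vertex -3.689 3.187 0.786
vertex -3.162 3.385 0.527
vertex -3.331 2.881 0.845
endloop
endfacet
facet normal -0.608 -0.614 0.504
outer loop
vertex -3.689 3.187 0.786
vertex -3.331 2.881 0.845
vertex -3.206 4.076 2.452
endloop
endfacet
facet normal -0.608 -0.614 0.504
outer loop
vertex -3.206 4.076 2.452
vertex -3.331 2.881 0.845
vertex -2.848 3.771 2.512
endloop
endfacet
facet normal 0.247 0.458 0.854
outer loop
vertex -3.206 4.076 2.452
vertex -2.848 3.771 2.512
vertex -2.678 4.275 2.193
endloop
endfacet
facet normal -0.248 -0.456 -0.855
outer loop
vertex -3.331 2.881 0.845
vertex -3.162 3.385 0.527
vertex -2.874 2.87 0.718
endloop
endfacet
facet normal 0.102 -0.890 0.445
outer loop
vertex -3.331 2.881 0.845
vertex -2.874 2.87 0.718
vertex -2.848 3.771 2.512
endloop
endfacet
facet normal 0.102 -0.890 0.445
outer loop
vertex -2.848 3.771 2.512
vertex -2.874 2.87 0.718
vertex -2.391 3.76 2.385
endloop
endfacet
facet normal 0.248 0.457 0.854
outer loop
vertex -2.848 3.771 2.512
vertex -2.391 3.76 2.385
vertex -2.678 4.275 2.193
endloop
endfacet
facet normal -0.247 -0.455 -0.855
outer loop
vertex -2.874 2.87 0.718
vertex -3.162 3.385 0.527
vertex -2.585 3.162 0.479
endloop
endfacet
facet normal 0.755 -0.644 0.125
outer loop
vertex -2.874 2.87 0.718
vertex -2.585 3.162 0.479
vertex -2.391 3.76 2.385
endloop
endfacet
facet normal 0.754 -0.645 0.126
outer loop
vertex -2.391 3.76 2.385
vertex -2.585 3.162 0.479
vertex -2.102 4.051 2.146
endloop
endfacet
facet normal 0.247 0.456 0.855
outer loop
vertex -2.391 3.76 2.385
vertex -2.102 4.051 2.146
vertex -2.678 4.275 2.193
endloop
endfacet
facet normal -0.764 0.610 -0.209
outer loop
vertex -4.919 1.196 -0.089
vertex -3.94 2.06 -1.146
vertex -5.27 0.431 -1.04
endloop
endfacet
facet normal -0.583 -0.515 0.629
outer loop
vertex -3.78 -0.76 -0.634
vertex -4.919 1.196 -0.089
vertex -5.27 0.431 -1.04
endloop
endfacet
facet normal -0.764 0.610 -0.208
outer loop
vertex -5.27 0.431 -1.04
vertex -3.94 2.06 -1.146
vertex -4.292 1.295 -2.097
endloop
endfacet
facet normal -0.277 -0.602 -0.749
outer loop
vertex -4.292 1.295 -2.097
vertex -3.78 -0.76 -0.634
vertex -5.27 0.431 -1.04
endloop
endfacet
facet normal 0.277 0.602 0.749
outer loop
vertex -4.919 1.196 -0.089
vertex -2.45 0.869 -0.74
vertex -3.94 2.06 -1.146
endloop
endfacet
facet normal -0.582 -0.514 0.629
outer loop
vertex -3.428 0.005 0.317
vertex -4.919 1.196 -0.089
vertex -3.78 -0.76 -0.634
endloop
endfacet
facet normal 0.277 0.602 0.749
outer loop
vertex -3.428 0.005 0.317
vertex -2.45 0.869 -0.74
vertex -4.919 1.196 -0.089
endloop
endfacet
facet normal 0.583 0.514 -0.629
outer loop
vertex -3.94 2.06 -1.146
vertex -2.45 0.869 -0.74
vertex -4.292 1.295 -2.097
endloop
endfacet
facet normal -0.277 -0.602 -0.749
outer loop
vertex -2.801 0.104 -1.691
vertex -3.78 -0.76 -0.634
vertex -4.292 1.295 -2.097
endloop
endfacet
facet normal 0.582 0.515 -0.629
outer loop
vertex -4.292 1.295 -2.097
vertex -2.45 0.869 -0.74
vertex -2.801 0.104 -1.691
endloop
endfacet
facet normal 0.764 -0.611 0.208
outer loop
vertex -2.801 0.104 -1.691
vertex -3.428 0.005 0.317
vertex -3.78 -0.76 -0.634
endloop
endfacet
facet normal 0.764 -0.610 0.209
outer loop
vertex -2.45 0.869 -0.74
vertex -3.428 0.005 0.317
vertex -2.801 0.104 -1.691
endloop
endfacet

endsolid


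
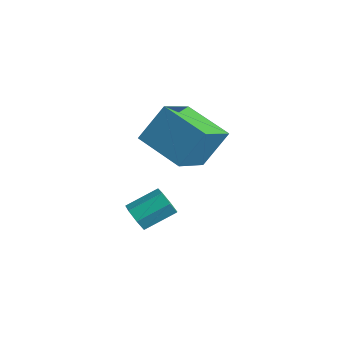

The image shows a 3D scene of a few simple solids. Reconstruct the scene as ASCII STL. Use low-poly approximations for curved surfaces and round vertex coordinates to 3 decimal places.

solid 
facet normal -0.931 -0.195 0.310
outer loop
vertex -4.034 2.69 3.692
vertex -4.681 4.3 2.76
vertex -4.324 1.714 2.208
endloop
endfacet
facet normal 0.328 -0.817 0.473
outer loop
vertex -2.379 2.12 1.56
vertex -4.034 2.69 3.692
vertex -4.324 1.714 2.208
endloop
endfacet
facet normal -0.931 -0.195 0.310
outer loop
vertex -4.324 1.714 2.208
vertex -4.681 4.3 2.76
vertex -4.971 3.324 1.275
endloop
endfacet
facet normal -0.161 -0.543 -0.824
outer loop
vertex -4.971 3.324 1.275
vertex -2.379 2.12 1.56
vertex -4.324 1.714 2.208
endloop
endfacet
facet normal 0.162 0.542 0.825
outer loop
vertex -4.034 2.69 3.692
vertex -2.736 4.706 2.112
vertex -4.681 4.3 2.76
endloop
endfacet
facet normal 0.328 -0.818 0.473
outer loop
vertex -2.089 3.096 3.045
vertex -4.034 2.69 3.692
vertex -2.379 2.12 1.56
endloop
endfacet
facet normal 0.161 0.542 0.824
outer loop
vertex -2.089 3.096 3.045
vertex -2.736 4.706 2.112
vertex -4.034 2.69 3.692
endloop
endfacet
facet normal -0.328 0.818 -0.473
outer loop
vertex -4.681 4.3 2.76
vertex -2.736 4.706 2.112
vertex -4.971 3.324 1.275
endloop
endfacet
facet normal -0.161 -0.542 -0.825
outer loop
vertex -3.026 3.73 0.628
vertex -2.379 2.12 1.56
vertex -4.971 3.324 1.275
endloop
endfacet
facet normal -0.328 0.817 -0.473
outer loop
vertex -4.971 3.324 1.275
vertex -2.736 4.706 2.112
vertex -3.026 3.73 0.628
endloop
endfacet
facet normal 0.931 0.195 -0.310
outer loop
vertex -3.026 3.73 0.628
vertex -2.089 3.096 3.045
vertex -2.379 2.12 1.56
endloop
endfacet
facet normal 0.931 0.194 -0.310
outer loop
vertex -2.736 4.706 2.112
vertex -2.089 3.096 3.045
vertex -3.026 3.73 0.628
endloop
endfacet
facet normal -0.274 -0.841 -0.467
outer loop
vertex -3.796 1.596 -2.494
vertex -4.039 1.35 -1.908
vertex -4.362 1.717 -2.38
endloop
endfacet
facet normal -0.067 0.500 -0.863
outer loop
vertex -3.796 1.596 -2.494
vertex -4.362 1.717 -2.38
vertex -3.399 2.816 -1.818
endloop
endfacet
facet normal -0.067 0.500 -0.863
outer loop
vertex -3.399 2.816 -1.818
vertex -4.362 1.717 -2.38
vertex -3.965 2.937 -1.704
endloop
endfacet
facet normal 0.274 0.841 0.466
outer loop
vertex -3.399 2.816 -1.818
vertex -3.965 2.937 -1.704
vertex -3.641 2.57 -1.232
endloop
endfacet
facet normal -0.274 -0.841 -0.467
outer loop
vertex -4.362 1.717 -2.38
vertex -4.039 1.35 -1.908
vertex -4.685 1.562 -1.911
endloop
endfacet
facet normal -0.791 0.473 -0.389
outer loop
vertex -4.362 1.717 -2.38
vertex -4.685 1.562 -1.911
vertex -3.965 2.937 -1.704
endloop
endfacet
facet normal -0.791 0.473 -0.389
outer loop
vertex -3.965 2.937 -1.704
vertex -4.685 1.562 -1.911
vertex -4.288 2.782 -1.235
endloop
endfacet
facet normal 0.273 0.841 0.466
outer loop
vertex -3.965 2.937 -1.704
vertex -4.288 2.782 -1.235
vertex -3.641 2.57 -1.232
endloop
endfacet
facet normal -0.274 -0.841 -0.467
outer loop
vertex -4.685 1.562 -1.911
vertex -4.039 1.35 -1.908
vertex -4.521 1.247 -1.44
endloop
endfacet
facet normal -0.921 0.089 0.380
outer loop
vertex -4.685 1.562 -1.911
vertex -4.521 1.247 -1.44
vertex -4.288 2.782 -1.235
endloop
endfacet
facet normal -0.921 0.089 0.379
outer loop
vertex -4.288 2.782 -1.235
vertex -4.521 1.247 -1.44
vertex -4.124 2.467 -0.763
endloop
endfacet
facet normal 0.273 0.841 0.466
outer loop
vertex -4.288 2.782 -1.235
vertex -4.124 2.467 -0.763
vertex -3.641 2.57 -1.232
endloop
endfacet
facet normal -0.273 -0.841 -0.466
outer loop
vertex -4.521 1.247 -1.44
vertex -4.039 1.35 -1.908
vertex -3.994 1.01 -1.321
endloop
endfacet
facet normal -0.357 -0.362 0.861
outer loop
vertex -4.521 1.247 -1.44
vertex -3.994 1.01 -1.321
vertex -4.124 2.467 -0.763
endloop
endfacet
facet normal -0.356 -0.362 0.862
outer loop
vertex -4.124 2.467 -0.763
vertex -3.994 1.01 -1.321
vertex -3.597 2.23 -0.645
endloop
endfacet
facet normal 0.274 0.841 0.467
outer loop
vertex -4.124 2.467 -0.763
vertex -3.597 2.23 -0.645
vertex -3.641 2.57 -1.232
endloop
endfacet
facet normal -0.273 -0.841 -0.466
outer loop
vertex -3.994 1.01 -1.321
vertex -4.039 1.35 -1.908
vertex -3.5 1.029 -1.645
endloop
endfacet
facet normal 0.476 -0.540 0.694
outer loop
vertex -3.994 1.01 -1.321
vertex -3.5 1.029 -1.645
vertex -3.597 2.23 -0.645
endloop
endfacet
facet normal 0.474 -0.540 0.695
outer loop
vertex -3.597 2.23 -0.645
vertex -3.5 1.029 -1.645
vertex -3.103 2.248 -0.968
endloop
endfacet
facet normal 0.274 0.841 0.466
outer loop
vertex -3.597 2.23 -0.645
vertex -3.103 2.248 -0.968
vertex -3.641 2.57 -1.232
endloop
endfacet
facet normal -0.273 -0.841 -0.467
outer loop
vertex -3.5 1.029 -1.645
vertex -4.039 1.35 -1.908
vertex -3.412 1.29 -2.166
endloop
endfacet
facet normal 0.950 -0.312 0.004
outer loop
vertex -3.5 1.029 -1.645
vertex -3.412 1.29 -2.166
vertex -3.103 2.248 -0.968
endloop
endfacet
facet normal 0.950 -0.312 0.004
outer loop
vertex -3.103 2.248 -0.968
vertex -3.412 1.29 -2.166
vertex -3.015 2.509 -1.49
endloop
endfacet
facet normal 0.274 0.841 0.467
outer loop
vertex -3.103 2.248 -0.968
vertex -3.015 2.509 -1.49
vertex -3.641 2.57 -1.232
endloop
endfacet
facet normal -0.272 -0.842 -0.466
outer loop
vertex -3.412 1.29 -2.166
vertex -4.039 1.35 -1.908
vertex -3.796 1.596 -2.494
endloop
endfacet
facet normal 0.709 0.151 -0.689
outer loop
vertex -3.412 1.29 -2.166
vertex -3.796 1.596 -2.494
vertex -3.015 2.509 -1.49
endloop
endfacet
facet normal 0.709 0.151 -0.689
outer loop
vertex -3.015 2.509 -1.49
vertex -3.796 1.596 -2.494
vertex -3.399 2.816 -1.818
endloop
endfacet
facet normal 0.274 0.841 0.466
outer loop
vertex -3.015 2.509 -1.49
vertex -3.399 2.816 -1.818
vertex -3.641 2.57 -1.232
endloop
endfacet

endsolid


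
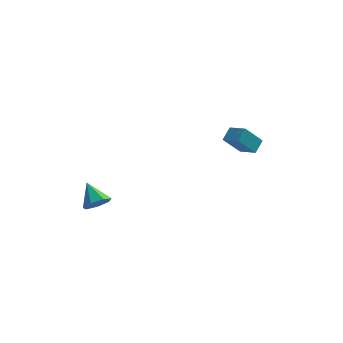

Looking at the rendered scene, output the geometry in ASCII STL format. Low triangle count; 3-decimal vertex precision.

solid 
facet normal -0.593 -0.278 0.755
outer loop
vertex 3.698 1.527 -2.316
vertex 3.978 2.184 -1.854
vertex 2.897 2.15 -2.716
endloop
endfacet
facet normal -0.330 -0.772 -0.543
outer loop
vertex 3.722 2.536 -3.766
vertex 3.698 1.527 -2.316
vertex 2.897 2.15 -2.716
endloop
endfacet
facet normal -0.593 -0.279 0.755
outer loop
vertex 2.897 2.15 -2.716
vertex 3.978 2.184 -1.854
vertex 3.177 2.806 -2.254
endloop
endfacet
facet normal -0.734 0.572 -0.367
outer loop
vertex 3.177 2.806 -2.254
vertex 3.722 2.536 -3.766
vertex 2.897 2.15 -2.716
endloop
endfacet
facet normal 0.734 -0.571 0.367
outer loop
vertex 3.698 1.527 -2.316
vertex 4.803 2.57 -2.904
vertex 3.978 2.184 -1.854
endloop
endfacet
facet normal -0.329 -0.773 -0.543
outer loop
vertex 4.523 1.914 -3.366
vertex 3.698 1.527 -2.316
vertex 3.722 2.536 -3.766
endloop
endfacet
facet normal 0.734 -0.571 0.366
outer loop
vertex 4.523 1.914 -3.366
vertex 4.803 2.57 -2.904
vertex 3.698 1.527 -2.316
endloop
endfacet
facet normal 0.329 0.773 0.543
outer loop
vertex 3.978 2.184 -1.854
vertex 4.803 2.57 -2.904
vertex 3.177 2.806 -2.254
endloop
endfacet
facet normal -0.735 0.571 -0.367
outer loop
vertex 4.002 3.193 -3.304
vertex 3.722 2.536 -3.766
vertex 3.177 2.806 -2.254
endloop
endfacet
facet normal 0.329 0.772 0.543
outer loop
vertex 3.177 2.806 -2.254
vertex 4.803 2.57 -2.904
vertex 4.002 3.193 -3.304
endloop
endfacet
facet normal 0.593 0.278 -0.755
outer loop
vertex 4.002 3.193 -3.304
vertex 4.523 1.914 -3.366
vertex 3.722 2.536 -3.766
endloop
endfacet
facet normal 0.594 0.278 -0.755
outer loop
vertex 4.803 2.57 -2.904
vertex 4.523 1.914 -3.366
vertex 4.002 3.193 -3.304
endloop
endfacet
facet normal 0.470 -0.636 -0.612
outer loop
vertex -1.89 -4.462 -2.69
vertex -2.23 -4.17 -3.254
vertex -1.598 -3.982 -2.964
endloop
endfacet
facet normal 0.465 0.209 0.861
outer loop
vertex -1.89 -4.462 -2.69
vertex -1.598 -3.982 -2.964
vertex -2.85 -3.33 -2.446
endloop
endfacet
facet normal 0.470 -0.636 -0.612
outer loop
vertex -1.598 -3.982 -2.964
vertex -2.23 -4.17 -3.254
vertex -1.782 -3.644 -3.456
endloop
endfacet
facet normal 0.540 0.774 0.330
outer loop
vertex -1.598 -3.982 -2.964
vertex -1.782 -3.644 -3.456
vertex -2.85 -3.33 -2.446
endloop
endfacet
facet normal 0.471 -0.636 -0.612
outer loop
vertex -1.782 -3.644 -3.456
vertex -2.23 -4.17 -3.254
vertex -2.302 -3.702 -3.796
endloop
endfacet
facet normal 0.053 0.968 -0.245
outer loop
vertex -1.782 -3.644 -3.456
vertex -2.302 -3.702 -3.796
vertex -2.85 -3.33 -2.446
endloop
endfacet
facet normal 0.470 -0.636 -0.612
outer loop
vertex -2.302 -3.702 -3.796
vertex -2.23 -4.17 -3.254
vertex -2.769 -4.112 -3.728
endloop
endfacet
facet normal -0.629 0.645 -0.433
outer loop
vertex -2.302 -3.702 -3.796
vertex -2.769 -4.112 -3.728
vertex -2.85 -3.33 -2.446
endloop
endfacet
facet normal 0.470 -0.635 -0.612
outer loop
vertex -2.769 -4.112 -3.728
vertex -2.23 -4.17 -3.254
vertex -2.829 -4.566 -3.303
endloop
endfacet
facet normal -0.995 0.046 -0.091
outer loop
vertex -2.769 -4.112 -3.728
vertex -2.829 -4.566 -3.303
vertex -2.85 -3.33 -2.446
endloop
endfacet
facet normal 0.471 -0.636 -0.612
outer loop
vertex -2.829 -4.566 -3.303
vertex -2.23 -4.17 -3.254
vertex -2.438 -4.721 -2.841
endloop
endfacet
facet normal -0.766 -0.375 0.522
outer loop
vertex -2.829 -4.566 -3.303
vertex -2.438 -4.721 -2.841
vertex -2.85 -3.33 -2.446
endloop
endfacet
facet normal 0.469 -0.636 -0.612
outer loop
vertex -2.438 -4.721 -2.841
vertex -2.23 -4.17 -3.254
vertex -1.89 -4.462 -2.69
endloop
endfacet
facet normal -0.117 -0.303 0.946
outer loop
vertex -2.438 -4.721 -2.841
vertex -1.89 -4.462 -2.69
vertex -2.85 -3.33 -2.446
endloop
endfacet

endsolid


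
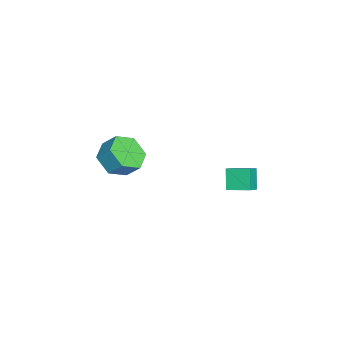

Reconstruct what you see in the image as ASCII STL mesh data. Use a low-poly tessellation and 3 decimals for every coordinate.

solid 
facet normal -0.806 0.249 -0.537
outer loop
vertex -1.159 3.474 0.279
vertex -0.972 4.575 0.509
vertex -0.493 3.561 -0.679
endloop
endfacet
facet normal -0.164 -0.966 -0.201
outer loop
vertex 0.272 3.325 -0.169
vertex -1.159 3.474 0.279
vertex -0.493 3.561 -0.679
endloop
endfacet
facet normal -0.806 0.248 -0.537
outer loop
vertex -0.493 3.561 -0.679
vertex -0.972 4.575 0.509
vertex -0.307 4.662 -0.45
endloop
endfacet
facet normal 0.569 0.074 -0.819
outer loop
vertex -0.307 4.662 -0.45
vertex 0.272 3.325 -0.169
vertex -0.493 3.561 -0.679
endloop
endfacet
facet normal -0.569 -0.074 0.819
outer loop
vertex -1.159 3.474 0.279
vertex -0.207 4.339 1.019
vertex -0.972 4.575 0.509
endloop
endfacet
facet normal -0.163 -0.966 -0.201
outer loop
vertex -0.393 3.238 0.79
vertex -1.159 3.474 0.279
vertex 0.272 3.325 -0.169
endloop
endfacet
facet normal -0.569 -0.074 0.819
outer loop
vertex -0.393 3.238 0.79
vertex -0.207 4.339 1.019
vertex -1.159 3.474 0.279
endloop
endfacet
facet normal 0.164 0.966 0.201
outer loop
vertex -0.972 4.575 0.509
vertex -0.207 4.339 1.019
vertex -0.307 4.662 -0.45
endloop
endfacet
facet normal 0.569 0.074 -0.819
outer loop
vertex 0.459 4.426 0.061
vertex 0.272 3.325 -0.169
vertex -0.307 4.662 -0.45
endloop
endfacet
facet normal 0.163 0.966 0.201
outer loop
vertex -0.307 4.662 -0.45
vertex -0.207 4.339 1.019
vertex 0.459 4.426 0.061
endloop
endfacet
facet normal 0.806 -0.249 0.537
outer loop
vertex 0.459 4.426 0.061
vertex -0.393 3.238 0.79
vertex 0.272 3.325 -0.169
endloop
endfacet
facet normal 0.806 -0.248 0.538
outer loop
vertex -0.207 4.339 1.019
vertex -0.393 3.238 0.79
vertex 0.459 4.426 0.061
endloop
endfacet
facet normal -0.250 -0.647 -0.720
outer loop
vertex -2.381 -2.45 -1.514
vertex -3.425 -2.32 -1.269
vertex -2.959 -1.681 -2.005
endloop
endfacet
facet normal 0.807 0.272 -0.524
outer loop
vertex -2.381 -2.45 -1.514
vertex -2.959 -1.681 -2.005
vertex -2.111 -1.75 -0.736
endloop
endfacet
facet normal 0.807 0.273 -0.524
outer loop
vertex -2.111 -1.75 -0.736
vertex -2.959 -1.681 -2.005
vertex -2.69 -0.982 -1.227
endloop
endfacet
facet normal 0.250 0.648 0.719
outer loop
vertex -2.111 -1.75 -0.736
vertex -2.69 -0.982 -1.227
vertex -3.155 -1.62 -0.491
endloop
endfacet
facet normal -0.250 -0.647 -0.720
outer loop
vertex -2.959 -1.681 -2.005
vertex -3.425 -2.32 -1.269
vertex -4.003 -1.551 -1.76
endloop
endfacet
facet normal -0.060 0.753 -0.656
outer loop
vertex -2.959 -1.681 -2.005
vertex -4.003 -1.551 -1.76
vertex -2.69 -0.982 -1.227
endloop
endfacet
facet normal -0.060 0.753 -0.655
outer loop
vertex -2.69 -0.982 -1.227
vertex -4.003 -1.551 -1.76
vertex -3.733 -0.852 -0.982
endloop
endfacet
facet normal 0.250 0.648 0.720
outer loop
vertex -2.69 -0.982 -1.227
vertex -3.733 -0.852 -0.982
vertex -3.155 -1.62 -0.491
endloop
endfacet
facet normal -0.250 -0.647 -0.720
outer loop
vertex -4.003 -1.551 -1.76
vertex -3.425 -2.32 -1.269
vertex -4.469 -2.19 -1.024
endloop
endfacet
facet normal -0.867 0.481 -0.131
outer loop
vertex -4.003 -1.551 -1.76
vertex -4.469 -2.19 -1.024
vertex -3.733 -0.852 -0.982
endloop
endfacet
facet normal -0.867 0.481 -0.132
outer loop
vertex -3.733 -0.852 -0.982
vertex -4.469 -2.19 -1.024
vertex -4.199 -1.49 -0.246
endloop
endfacet
facet normal 0.250 0.648 0.720
outer loop
vertex -3.733 -0.852 -0.982
vertex -4.199 -1.49 -0.246
vertex -3.155 -1.62 -0.491
endloop
endfacet
facet normal -0.250 -0.648 -0.719
outer loop
vertex -4.469 -2.19 -1.024
vertex -3.425 -2.32 -1.269
vertex -3.89 -2.958 -0.533
endloop
endfacet
facet normal -0.806 -0.272 0.525
outer loop
vertex -4.469 -2.19 -1.024
vertex -3.89 -2.958 -0.533
vertex -4.199 -1.49 -0.246
endloop
endfacet
facet normal -0.807 -0.272 0.524
outer loop
vertex -4.199 -1.49 -0.246
vertex -3.89 -2.958 -0.533
vertex -3.621 -2.259 0.245
endloop
endfacet
facet normal 0.250 0.647 0.720
outer loop
vertex -4.199 -1.49 -0.246
vertex -3.621 -2.259 0.245
vertex -3.155 -1.62 -0.491
endloop
endfacet
facet normal -0.250 -0.648 -0.720
outer loop
vertex -3.89 -2.958 -0.533
vertex -3.425 -2.32 -1.269
vertex -2.847 -3.088 -0.778
endloop
endfacet
facet normal 0.060 -0.753 0.656
outer loop
vertex -3.89 -2.958 -0.533
vertex -2.847 -3.088 -0.778
vertex -3.621 -2.259 0.245
endloop
endfacet
facet normal 0.060 -0.753 0.656
outer loop
vertex -3.621 -2.259 0.245
vertex -2.847 -3.088 -0.778
vertex -2.577 -2.389 -0.0
endloop
endfacet
facet normal 0.250 0.647 0.720
outer loop
vertex -3.621 -2.259 0.245
vertex -2.577 -2.389 -0.0
vertex -3.155 -1.62 -0.491
endloop
endfacet
facet normal -0.250 -0.648 -0.720
outer loop
vertex -2.847 -3.088 -0.778
vertex -3.425 -2.32 -1.269
vertex -2.381 -2.45 -1.514
endloop
endfacet
facet normal 0.867 -0.481 0.132
outer loop
vertex -2.847 -3.088 -0.778
vertex -2.381 -2.45 -1.514
vertex -2.577 -2.389 -0.0
endloop
endfacet
facet normal 0.867 -0.481 0.132
outer loop
vertex -2.577 -2.389 -0.0
vertex -2.381 -2.45 -1.514
vertex -2.111 -1.75 -0.736
endloop
endfacet
facet normal 0.250 0.647 0.720
outer loop
vertex -2.577 -2.389 -0.0
vertex -2.111 -1.75 -0.736
vertex -3.155 -1.62 -0.491
endloop
endfacet

endsolid


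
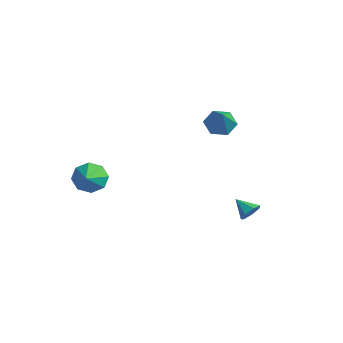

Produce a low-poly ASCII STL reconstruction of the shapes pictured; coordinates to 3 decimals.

solid 
facet normal -0.663 0.328 -0.673
outer loop
vertex -0.918 4.351 2.702
vertex -1.56 4.281 3.3
vertex -1.11 5.034 3.224
endloop
endfacet
facet normal 0.908 0.384 -0.169
outer loop
vertex -0.918 4.351 2.702
vertex -1.11 5.034 3.224
vertex -0.26 3.639 4.62
endloop
endfacet
facet normal -0.663 0.328 -0.673
outer loop
vertex -1.11 5.034 3.224
vertex -1.56 4.281 3.3
vertex -1.752 4.963 3.822
endloop
endfacet
facet normal 0.397 0.759 0.516
outer loop
vertex -1.11 5.034 3.224
vertex -1.752 4.963 3.822
vertex -0.26 3.639 4.62
endloop
endfacet
facet normal -0.663 0.329 -0.673
outer loop
vertex -1.752 4.963 3.822
vertex -1.56 4.281 3.3
vertex -2.202 4.211 3.898
endloop
endfacet
facet normal -0.270 0.255 0.928
outer loop
vertex -1.752 4.963 3.822
vertex -2.202 4.211 3.898
vertex -0.26 3.639 4.62
endloop
endfacet
facet normal -0.663 0.326 -0.674
outer loop
vertex -2.202 4.211 3.898
vertex -1.56 4.281 3.3
vertex -2.009 3.528 3.377
endloop
endfacet
facet normal -0.427 -0.622 0.657
outer loop
vertex -2.202 4.211 3.898
vertex -2.009 3.528 3.377
vertex -0.26 3.639 4.62
endloop
endfacet
facet normal -0.663 0.327 -0.673
outer loop
vertex -2.009 3.528 3.377
vertex -1.56 4.281 3.3
vertex -1.367 3.599 2.779
endloop
endfacet
facet normal 0.084 -0.996 -0.029
outer loop
vertex -2.009 3.528 3.377
vertex -1.367 3.599 2.779
vertex -0.26 3.639 4.62
endloop
endfacet
facet normal -0.663 0.327 -0.673
outer loop
vertex -1.367 3.599 2.779
vertex -1.56 4.281 3.3
vertex -0.918 4.351 2.702
endloop
endfacet
facet normal 0.750 -0.493 -0.440
outer loop
vertex -1.367 3.599 2.779
vertex -0.918 4.351 2.702
vertex -0.26 3.639 4.62
endloop
endfacet
facet normal 0.784 0.306 -0.539
outer loop
vertex 3.45 3.281 -0.197
vertex 3.067 3.344 -0.718
vertex 3.208 3.786 -0.262
endloop
endfacet
facet normal 0.041 0.147 0.988
outer loop
vertex 3.45 3.281 -0.197
vertex 3.208 3.786 -0.262
vertex 2.173 2.996 -0.102
endloop
endfacet
facet normal 0.785 0.305 -0.539
outer loop
vertex 3.208 3.786 -0.262
vertex 3.067 3.344 -0.718
vertex 2.86 3.959 -0.671
endloop
endfacet
facet normal -0.409 0.662 0.628
outer loop
vertex 3.208 3.786 -0.262
vertex 2.86 3.959 -0.671
vertex 2.173 2.996 -0.102
endloop
endfacet
facet normal 0.784 0.305 -0.541
outer loop
vertex 2.86 3.959 -0.671
vertex 3.067 3.344 -0.718
vertex 2.667 3.668 -1.115
endloop
endfacet
facet normal -0.819 0.573 -0.019
outer loop
vertex 2.86 3.959 -0.671
vertex 2.667 3.668 -1.115
vertex 2.173 2.996 -0.102
endloop
endfacet
facet normal 0.784 0.307 -0.540
outer loop
vertex 2.667 3.668 -1.115
vertex 3.067 3.344 -0.718
vertex 2.776 3.134 -1.26
endloop
endfacet
facet normal -0.883 -0.054 -0.466
outer loop
vertex 2.667 3.668 -1.115
vertex 2.776 3.134 -1.26
vertex 2.173 2.996 -0.102
endloop
endfacet
facet normal 0.785 0.306 -0.540
outer loop
vertex 2.776 3.134 -1.26
vertex 3.067 3.344 -0.718
vertex 3.104 2.758 -0.996
endloop
endfacet
facet normal -0.551 -0.745 -0.376
outer loop
vertex 2.776 3.134 -1.26
vertex 3.104 2.758 -0.996
vertex 2.173 2.996 -0.102
endloop
endfacet
facet normal 0.785 0.306 -0.540
outer loop
vertex 3.104 2.758 -0.996
vertex 3.067 3.344 -0.718
vertex 3.404 2.823 -0.523
endloop
endfacet
facet normal -0.075 -0.980 0.183
outer loop
vertex 3.104 2.758 -0.996
vertex 3.404 2.823 -0.523
vertex 2.173 2.996 -0.102
endloop
endfacet
facet normal 0.784 0.305 -0.540
outer loop
vertex 3.404 2.823 -0.523
vertex 3.067 3.344 -0.718
vertex 3.45 3.281 -0.197
endloop
endfacet
facet normal 0.189 -0.582 0.791
outer loop
vertex 3.404 2.823 -0.523
vertex 3.45 3.281 -0.197
vertex 2.173 2.996 -0.102
endloop
endfacet
facet normal -0.732 0.523 -0.436
outer loop
vertex -2.281 -1.989 -0.099
vertex -2.931 -2.459 0.429
vertex -2.421 -1.653 0.539
endloop
endfacet
facet normal 0.949 0.311 0.044
outer loop
vertex -2.281 -1.989 -0.099
vertex -2.421 -1.653 0.539
vertex -1.949 -3.161 1.011
endloop
endfacet
facet normal -0.733 0.523 -0.435
outer loop
vertex -2.421 -1.653 0.539
vertex -2.931 -2.459 0.429
vertex -2.859 -1.79 1.113
endloop
endfacet
facet normal 0.678 0.404 0.614
outer loop
vertex -2.421 -1.653 0.539
vertex -2.859 -1.79 1.113
vertex -1.949 -3.161 1.011
endloop
endfacet
facet normal -0.732 0.524 -0.435
outer loop
vertex -2.859 -1.79 1.113
vertex -2.931 -2.459 0.429
vertex -3.34 -2.319 1.286
endloop
endfacet
facet normal 0.246 0.092 0.965
outer loop
vertex -2.859 -1.79 1.113
vertex -3.34 -2.319 1.286
vertex -1.949 -3.161 1.011
endloop
endfacet
facet normal -0.733 0.523 -0.435
outer loop
vertex -3.34 -2.319 1.286
vertex -2.931 -2.459 0.429
vertex -3.58 -2.93 0.956
endloop
endfacet
facet normal -0.093 -0.445 0.891
outer loop
vertex -3.34 -2.319 1.286
vertex -3.58 -2.93 0.956
vertex -1.949 -3.161 1.011
endloop
endfacet
facet normal -0.733 0.524 -0.435
outer loop
vertex -3.58 -2.93 0.956
vertex -2.931 -2.459 0.429
vertex -3.441 -3.265 0.318
endloop
endfacet
facet normal -0.141 -0.889 0.436
outer loop
vertex -3.58 -2.93 0.956
vertex -3.441 -3.265 0.318
vertex -1.949 -3.161 1.011
endloop
endfacet
facet normal -0.732 0.523 -0.436
outer loop
vertex -3.441 -3.265 0.318
vertex -2.931 -2.459 0.429
vertex -3.002 -3.129 -0.256
endloop
endfacet
facet normal 0.130 -0.982 -0.133
outer loop
vertex -3.441 -3.265 0.318
vertex -3.002 -3.129 -0.256
vertex -1.949 -3.161 1.011
endloop
endfacet
facet normal -0.733 0.523 -0.435
outer loop
vertex -3.002 -3.129 -0.256
vertex -2.931 -2.459 0.429
vertex -2.522 -2.6 -0.429
endloop
endfacet
facet normal 0.563 -0.669 -0.485
outer loop
vertex -3.002 -3.129 -0.256
vertex -2.522 -2.6 -0.429
vertex -1.949 -3.161 1.011
endloop
endfacet
facet normal -0.732 0.524 -0.435
outer loop
vertex -2.522 -2.6 -0.429
vertex -2.931 -2.459 0.429
vertex -2.281 -1.989 -0.099
endloop
endfacet
facet normal 0.902 -0.134 -0.411
outer loop
vertex -2.522 -2.6 -0.429
vertex -2.281 -1.989 -0.099
vertex -1.949 -3.161 1.011
endloop
endfacet

endsolid
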